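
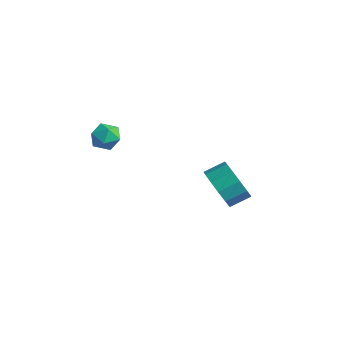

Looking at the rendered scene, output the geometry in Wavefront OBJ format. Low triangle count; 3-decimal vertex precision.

v -3.626 -1.16 3.706
v -3.052 -1.021 4.11
v -3.148 -2.159 3.37
v -2.574 -2.02 3.774
v -3.201 -2.168 4.083
v -3.497 -1.551 4.291
v -2.703 -1.629 3.189
v -2.999 -1.012 3.397
v -2.482 -1.311 3.79
v -2.79 -1.644 4.343
v -3.41 -1.536 3.137
v -3.718 -1.869 3.69
v -2.115 3.163 -0.671
v -1.59 3.451 -1.546
v -1.301 4.326 -1.084
v -1.825 4.037 -0.209
v -2.145 3.665 -1.604
v -1.856 4.54 -1.142
v -2.69 3.72 -1.365
v -2.401 4.594 -0.904
v -3.052 3.597 -0.907
v -2.763 4.472 -0.445
v -3.117 3.337 -0.373
v -2.828 4.211 0.089
v -2.863 3.021 0.066
v -2.574 3.896 0.528
v -2.372 2.751 0.271
v -2.083 3.625 0.733
v -1.799 2.611 0.177
v -1.51 3.485 0.639
v -1.326 2.646 -0.186
v -1.037 3.521 0.276
v -1.104 2.846 -0.703
v -0.815 3.72 -0.242
v -1.202 3.146 -1.21
v -0.913 4.02 -0.749
f 1 12 6
f 1 6 2
f 1 2 8
f 1 8 11
f 1 11 12
f 2 6 10
f 6 12 5
f 12 11 3
f 11 8 7
f 8 2 9
f 4 10 5
f 4 5 3
f 4 3 7
f 4 7 9
f 4 9 10
f 5 10 6
f 3 5 12
f 7 3 11
f 9 7 8
f 10 9 2
f 14 13 17
f 14 17 15
f 15 17 18
f 15 18 16
f 17 13 19
f 17 19 18
f 18 19 20
f 18 20 16
f 19 13 21
f 19 21 20
f 20 21 22
f 20 22 16
f 21 13 23
f 21 23 22
f 22 23 24
f 22 24 16
f 23 13 25
f 23 25 24
f 24 25 26
f 24 26 16
f 25 13 27
f 25 27 26
f 26 27 28
f 26 28 16
f 27 13 29
f 27 29 28
f 28 29 30
f 28 30 16
f 29 13 31
f 29 31 30
f 30 31 32
f 30 32 16
f 31 13 33
f 31 33 32
f 32 33 34
f 32 34 16
f 33 13 35
f 33 35 34
f 34 35 36
f 34 36 16
f 35 13 14
f 35 14 36
f 36 14 15
f 36 15 16



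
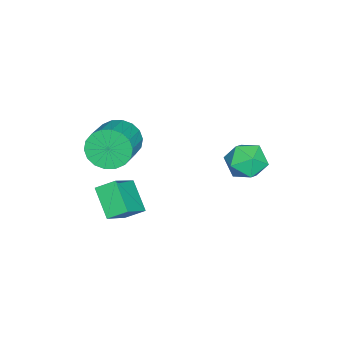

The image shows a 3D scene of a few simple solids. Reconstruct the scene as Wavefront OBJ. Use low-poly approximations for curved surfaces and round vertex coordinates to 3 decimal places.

v 0.77 -1.773 0.874
v 1.134 -1.314 -0.045
v 2.974 -1.107 0.787
v 2.61 -1.567 1.706
v 0.975 -0.933 0.211
v 2.815 -0.726 1.043
v 0.776 -0.719 0.598
v 2.616 -0.512 1.43
v 0.576 -0.714 1.039
v 2.416 -0.507 1.871
v 0.414 -0.918 1.448
v 2.254 -0.711 2.28
v 0.323 -1.292 1.744
v 2.163 -1.085 2.576
v 0.32 -1.761 1.867
v 2.16 -1.554 2.699
v 0.406 -2.233 1.793
v 2.246 -2.026 2.625
v 0.565 -2.614 1.537
v 2.405 -2.407 2.369
v 0.764 -2.828 1.15
v 2.604 -2.621 1.982
v 0.964 -2.833 0.709
v 2.804 -2.626 1.541
v 1.126 -2.629 0.3
v 2.966 -2.422 1.132
v 1.217 -2.255 0.004
v 3.057 -2.048 0.836
v 1.22 -1.786 -0.119
v 3.06 -1.579 0.713
v 2.528 -2.287 -1.261
v 2.279 -1.394 -0.708
v 1.05 -2.002 -2.387
v 0.801 -1.109 -1.834
v 3.519 -1.351 -2.326
v 3.27 -0.458 -1.773
v 2.041 -1.066 -3.452
v 1.792 -0.173 -2.899
v -1.22 4.619 -0.735
v -0.63 4.045 0
v -1.75 3.095 -1.5
v -1.16 2.521 -0.765
v -2.061 3.071 -0.441
v -1.733 4.013 0.032
v -0.647 3.127 -1.532
v -0.319 4.069 -1.059
v -0.276 3.123 -0.492
v -1.15 3.088 0.182
v -1.23 4.052 -1.682
v -2.104 4.017 -1.008
f 2 1 5
f 2 5 3
f 3 5 6
f 3 6 4
f 5 1 7
f 5 7 6
f 6 7 8
f 6 8 4
f 7 1 9
f 7 9 8
f 8 9 10
f 8 10 4
f 9 1 11
f 9 11 10
f 10 11 12
f 10 12 4
f 11 1 13
f 11 13 12
f 12 13 14
f 12 14 4
f 13 1 15
f 13 15 14
f 14 15 16
f 14 16 4
f 15 1 17
f 15 17 16
f 16 17 18
f 16 18 4
f 17 1 19
f 17 19 18
f 18 19 20
f 18 20 4
f 19 1 21
f 19 21 20
f 20 21 22
f 20 22 4
f 21 1 23
f 21 23 22
f 22 23 24
f 22 24 4
f 23 1 25
f 23 25 24
f 24 25 26
f 24 26 4
f 25 1 27
f 25 27 26
f 26 27 28
f 26 28 4
f 27 1 29
f 27 29 28
f 28 29 30
f 28 30 4
f 29 1 2
f 29 2 30
f 30 2 3
f 30 3 4
f 32 34 31
f 35 32 31
f 31 34 33
f 33 35 31
f 32 38 34
f 36 32 35
f 36 38 32
f 34 38 33
f 37 35 33
f 33 38 37
f 37 36 35
f 38 36 37
f 39 50 44
f 39 44 40
f 39 40 46
f 39 46 49
f 39 49 50
f 40 44 48
f 44 50 43
f 50 49 41
f 49 46 45
f 46 40 47
f 42 48 43
f 42 43 41
f 42 41 45
f 42 45 47
f 42 47 48
f 43 48 44
f 41 43 50
f 45 41 49
f 47 45 46
f 48 47 40



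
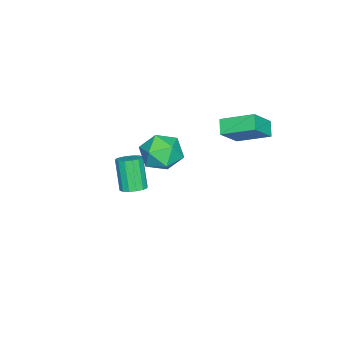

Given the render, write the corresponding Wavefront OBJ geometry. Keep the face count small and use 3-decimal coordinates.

v 2.522 2.307 1.434
v 3.523 1.922 1.417
v 1.917 0.718 1.783
v 2.918 0.333 1.766
v 2.609 0.988 2.558
v 2.982 1.969 2.342
v 2.458 0.671 0.858
v 2.831 1.652 0.642
v 3.483 0.911 1.061
v 3.576 1.107 2.111
v 1.864 1.533 1.089
v 1.957 1.729 2.139
v -1.478 3.098 0.969
v -1.646 4.68 1.673
v -0.85 3.391 0.46
v -1.018 4.973 1.163
v -0.422 2.727 2.057
v -0.59 4.309 2.76
v 0.206 3.02 1.547
v 0.038 4.602 2.251
v -0.067 -1.378 -3.877
v 0.393 -1.009 -3.582
v -0.213 -1.512 -2.008
v -0.673 -1.882 -2.303
v 0.124 -0.802 -3.619
v -0.482 -1.305 -2.045
v -0.196 -0.749 -3.726
v -0.803 -1.252 -2.152
v -0.482 -0.865 -3.873
v -1.088 -1.368 -2.299
v -0.656 -1.119 -4.021
v -1.263 -1.622 -2.447
v -0.673 -1.442 -4.131
v -1.279 -1.945 -2.557
v -0.527 -1.748 -4.172
v -1.133 -2.251 -2.598
v -0.258 -1.955 -4.135
v -0.864 -2.458 -2.561
v 0.063 -2.008 -4.028
v -0.544 -2.511 -2.454
v 0.348 -1.892 -3.881
v -0.258 -2.395 -2.307
v 0.523 -1.638 -3.733
v -0.084 -2.141 -2.159
v 0.539 -1.315 -3.623
v -0.067 -1.818 -2.049
f 1 12 6
f 1 6 2
f 1 2 8
f 1 8 11
f 1 11 12
f 2 6 10
f 6 12 5
f 12 11 3
f 11 8 7
f 8 2 9
f 4 10 5
f 4 5 3
f 4 3 7
f 4 7 9
f 4 9 10
f 5 10 6
f 3 5 12
f 7 3 11
f 9 7 8
f 10 9 2
f 14 16 13
f 17 14 13
f 13 16 15
f 15 17 13
f 14 20 16
f 18 14 17
f 18 20 14
f 16 20 15
f 19 17 15
f 15 20 19
f 19 18 17
f 20 18 19
f 22 21 25
f 22 25 23
f 23 25 26
f 23 26 24
f 25 21 27
f 25 27 26
f 26 27 28
f 26 28 24
f 27 21 29
f 27 29 28
f 28 29 30
f 28 30 24
f 29 21 31
f 29 31 30
f 30 31 32
f 30 32 24
f 31 21 33
f 31 33 32
f 32 33 34
f 32 34 24
f 33 21 35
f 33 35 34
f 34 35 36
f 34 36 24
f 35 21 37
f 35 37 36
f 36 37 38
f 36 38 24
f 37 21 39
f 37 39 38
f 38 39 40
f 38 40 24
f 39 21 41
f 39 41 40
f 40 41 42
f 40 42 24
f 41 21 43
f 41 43 42
f 42 43 44
f 42 44 24
f 43 21 45
f 43 45 44
f 44 45 46
f 44 46 24
f 45 21 22
f 45 22 46
f 46 22 23
f 46 23 24



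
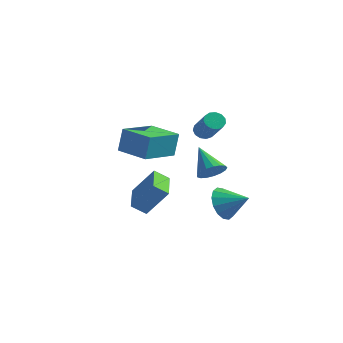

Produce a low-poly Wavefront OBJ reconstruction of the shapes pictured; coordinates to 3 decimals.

v -0.881 -1.567 -2.763
v -1.509 -2.052 -2.188
v -1.902 0.051 -2.516
v -2.531 -0.433 -1.941
v 0.191 -1.127 -1.219
v -0.438 -1.611 -0.644
v -0.831 0.492 -0.972
v -1.459 0.007 -0.397
v 0.209 2.973 -1.169
v 0.783 2.882 -0.535
v -1.069 3.687 0.089
v 0.853 3.261 -0.679
v 0.776 3.575 -0.934
v 0.569 3.75 -1.244
v 0.28 3.747 -1.536
v -0.026 3.567 -1.745
v -0.278 3.251 -1.821
v -0.419 2.871 -1.748
v -0.416 2.515 -1.543
v -0.27 2.263 -1.252
v -0.014 2.174 -0.942
v 0.293 2.268 -0.684
v 0.58 2.524 -0.537
v 1.542 1.927 -2.773
v 1.991 1.219 -3.485
v 2.958 2.153 -2.107
v 2.029 1.728 -3.739
v 1.936 2.289 -3.734
v 1.738 2.754 -3.471
v 1.488 2.997 -3.021
v 1.252 2.953 -2.504
v 1.094 2.634 -2.06
v 1.056 2.126 -1.806
v 1.149 1.564 -1.812
v 1.347 1.099 -2.075
v 1.597 0.856 -2.524
v 1.833 0.9 -3.041
v -0.578 -4.465 2.84
v -0.47 -4.207 4.222
v -0.277 -2.377 2.426
v -0.168 -2.119 3.808
v 1.208 -4.741 2.752
v 1.317 -4.483 4.134
v 1.51 -2.653 2.338
v 1.618 -2.395 3.72
v 1.342 0.346 2.987
v 1.784 0.667 2.791
v 2.96 -0.205 4.018
v 2.518 -0.526 4.213
v 1.651 0.834 3.038
v 2.827 -0.038 4.265
v 1.419 0.847 3.269
v 2.595 -0.025 4.495
v 1.164 0.7 3.41
v 2.34 -0.171 4.636
v 0.964 0.441 3.416
v 2.14 -0.431 4.643
v 0.885 0.152 3.287
v 2.061 -0.72 4.514
v 0.951 -0.076 3.062
v 2.127 -0.948 4.289
v 1.141 -0.17 2.813
v 2.317 -1.041 4.04
v 1.395 -0.1 2.619
v 2.571 -0.972 3.846
v 1.632 0.111 2.542
v 2.808 -0.76 3.769
v 1.777 0.397 2.606
v 2.953 -0.475 3.833
f 2 4 1
f 5 2 1
f 1 4 3
f 3 5 1
f 2 8 4
f 6 2 5
f 6 8 2
f 4 8 3
f 7 5 3
f 3 8 7
f 7 6 5
f 8 6 7
f 10 9 12
f 10 12 11
f 12 9 13
f 12 13 11
f 13 9 14
f 13 14 11
f 14 9 15
f 14 15 11
f 15 9 16
f 15 16 11
f 16 9 17
f 16 17 11
f 17 9 18
f 17 18 11
f 18 9 19
f 18 19 11
f 19 9 20
f 19 20 11
f 20 9 21
f 20 21 11
f 21 9 22
f 21 22 11
f 22 9 23
f 22 23 11
f 23 9 10
f 23 10 11
f 25 24 27
f 25 27 26
f 27 24 28
f 27 28 26
f 28 24 29
f 28 29 26
f 29 24 30
f 29 30 26
f 30 24 31
f 30 31 26
f 31 24 32
f 31 32 26
f 32 24 33
f 32 33 26
f 33 24 34
f 33 34 26
f 34 24 35
f 34 35 26
f 35 24 36
f 35 36 26
f 36 24 37
f 36 37 26
f 37 24 25
f 37 25 26
f 39 41 38
f 42 39 38
f 38 41 40
f 40 42 38
f 39 45 41
f 43 39 42
f 43 45 39
f 41 45 40
f 44 42 40
f 40 45 44
f 44 43 42
f 45 43 44
f 47 46 50
f 47 50 48
f 48 50 51
f 48 51 49
f 50 46 52
f 50 52 51
f 51 52 53
f 51 53 49
f 52 46 54
f 52 54 53
f 53 54 55
f 53 55 49
f 54 46 56
f 54 56 55
f 55 56 57
f 55 57 49
f 56 46 58
f 56 58 57
f 57 58 59
f 57 59 49
f 58 46 60
f 58 60 59
f 59 60 61
f 59 61 49
f 60 46 62
f 60 62 61
f 61 62 63
f 61 63 49
f 62 46 64
f 62 64 63
f 63 64 65
f 63 65 49
f 64 46 66
f 64 66 65
f 65 66 67
f 65 67 49
f 66 46 68
f 66 68 67
f 67 68 69
f 67 69 49
f 68 46 47
f 68 47 69
f 69 47 48
f 69 48 49



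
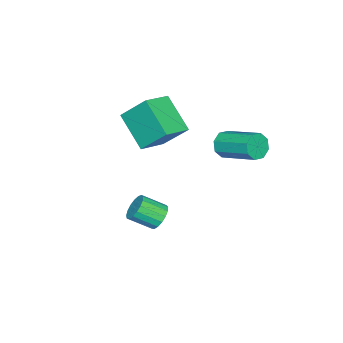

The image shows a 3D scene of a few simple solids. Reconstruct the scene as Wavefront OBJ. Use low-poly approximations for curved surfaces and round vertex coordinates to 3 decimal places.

v -0.553 -2.051 -2.426
v -1.287 -3.548 -1.038
v -0.63 -0.754 -1.068
v -1.364 -2.251 0.32
v 0.904 -2.389 -2.02
v 0.17 -3.886 -0.632
v 0.827 -1.092 -0.662
v 0.093 -2.589 0.726
v 3.485 0.038 -4.143
v 3.793 0.515 -3.715
v 4.322 -0.442 -3.03
v 4.015 -0.918 -3.457
v 3.493 0.454 -3.567
v 4.022 -0.502 -2.882
v 3.191 0.299 -3.551
v 3.72 -0.657 -2.866
v 2.957 0.083 -3.671
v 3.486 -0.873 -2.986
v 2.843 -0.142 -3.898
v 3.373 -1.098 -3.213
v 2.877 -0.327 -4.182
v 3.407 -1.283 -3.497
v 3.051 -0.427 -4.456
v 3.58 -1.384 -3.771
v 3.323 -0.422 -4.659
v 3.853 -1.378 -3.974
v 3.633 -0.31 -4.743
v 4.163 -1.267 -4.058
v 3.909 -0.119 -4.69
v 4.439 -1.076 -4.005
v 4.088 0.108 -4.511
v 4.617 -0.849 -3.826
v 4.129 0.319 -4.248
v 4.658 -0.637 -3.563
v 4.022 0.466 -3.961
v 4.552 -0.491 -3.276
v 0.111 1.479 -0.866
v 0.592 1.584 -1.419
v 0.99 3.406 -0.726
v 0.509 3.301 -0.174
v 0.067 1.75 -1.554
v 0.465 3.572 -0.861
v -0.432 1.757 -1.286
v -0.034 3.579 -0.593
v -0.613 1.601 -0.772
v -0.215 3.424 -0.08
v -0.37 1.374 -0.314
v 0.028 3.196 0.379
v 0.155 1.208 -0.179
v 0.553 3.03 0.514
v 0.654 1.201 -0.447
v 1.052 3.023 0.246
v 0.835 1.356 -0.96
v 1.233 3.179 -0.268
f 2 4 1
f 5 2 1
f 1 4 3
f 3 5 1
f 2 8 4
f 6 2 5
f 6 8 2
f 4 8 3
f 7 5 3
f 3 8 7
f 7 6 5
f 8 6 7
f 10 9 13
f 10 13 11
f 11 13 14
f 11 14 12
f 13 9 15
f 13 15 14
f 14 15 16
f 14 16 12
f 15 9 17
f 15 17 16
f 16 17 18
f 16 18 12
f 17 9 19
f 17 19 18
f 18 19 20
f 18 20 12
f 19 9 21
f 19 21 20
f 20 21 22
f 20 22 12
f 21 9 23
f 21 23 22
f 22 23 24
f 22 24 12
f 23 9 25
f 23 25 24
f 24 25 26
f 24 26 12
f 25 9 27
f 25 27 26
f 26 27 28
f 26 28 12
f 27 9 29
f 27 29 28
f 28 29 30
f 28 30 12
f 29 9 31
f 29 31 30
f 30 31 32
f 30 32 12
f 31 9 33
f 31 33 32
f 32 33 34
f 32 34 12
f 33 9 35
f 33 35 34
f 34 35 36
f 34 36 12
f 35 9 10
f 35 10 36
f 36 10 11
f 36 11 12
f 38 37 41
f 38 41 39
f 39 41 42
f 39 42 40
f 41 37 43
f 41 43 42
f 42 43 44
f 42 44 40
f 43 37 45
f 43 45 44
f 44 45 46
f 44 46 40
f 45 37 47
f 45 47 46
f 46 47 48
f 46 48 40
f 47 37 49
f 47 49 48
f 48 49 50
f 48 50 40
f 49 37 51
f 49 51 50
f 50 51 52
f 50 52 40
f 51 37 53
f 51 53 52
f 52 53 54
f 52 54 40
f 53 37 38
f 53 38 54
f 54 38 39
f 54 39 40



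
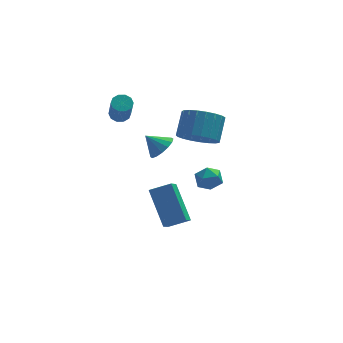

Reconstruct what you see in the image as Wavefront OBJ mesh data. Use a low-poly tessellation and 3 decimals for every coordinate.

v 0.563 -2.036 3.049
v 1.105 -1.945 3.56
v -0.163 -1.764 3.771
v 1.067 -1.598 3.39
v 0.894 -1.368 3.13
v 0.632 -1.317 2.847
v 0.352 -1.459 2.619
v 0.129 -1.756 2.506
v 0.022 -2.127 2.538
v 0.06 -2.475 2.708
v 0.233 -2.704 2.968
v 0.494 -2.755 3.251
v 0.774 -2.613 3.479
v 0.998 -2.317 3.592
v 3.42 3.139 -2.515
v 4.074 2.721 -2.374
v 2.886 2.119 -3.066
v 3.54 1.701 -2.925
v 3.078 1.924 -2.326
v 3.408 2.555 -1.986
v 3.552 2.285 -3.454
v 3.882 2.916 -3.114
v 4.155 2.193 -2.954
v 3.862 1.97 -2.257
v 3.098 2.87 -3.183
v 2.805 2.647 -2.486
v -0.77 3.507 1.767
v -0.348 3.218 1.564
v -0.328 2.263 2.971
v -0.75 2.553 3.173
v -0.222 3.48 1.74
v -0.201 2.525 3.147
v -0.304 3.752 1.926
v -0.284 2.797 3.333
v -0.565 3.931 2.051
v -0.544 2.976 3.458
v -0.904 3.948 2.068
v -0.884 2.993 3.474
v -1.192 3.797 1.969
v -1.172 2.842 3.376
v -1.319 3.535 1.793
v -1.298 2.58 3.2
v -1.236 3.263 1.607
v -1.216 2.308 3.014
v -0.976 3.084 1.482
v -0.955 2.129 2.889
v -0.636 3.067 1.466
v -0.616 2.112 2.872
v 2.856 1.968 0.634
v 3.852 1.525 0.642
v 4.28 2.51 1.675
v 3.284 2.952 1.666
v 3.893 1.843 0.322
v 4.321 2.828 1.355
v 3.754 2.183 0.056
v 4.183 3.168 1.088
v 3.461 2.485 -0.111
v 3.889 3.47 0.922
v 3.062 2.698 -0.149
v 3.491 3.683 0.884
v 2.628 2.785 -0.051
v 3.057 3.769 0.982
v 2.234 2.73 0.165
v 2.662 3.715 1.197
v 1.946 2.543 0.462
v 2.375 3.528 1.494
v 1.816 2.257 0.788
v 2.245 3.242 1.821
v 1.866 1.921 1.088
v 2.295 2.906 2.121
v 2.087 1.593 1.31
v 2.516 2.578 2.342
v 2.441 1.33 1.414
v 2.869 2.315 2.447
v 2.866 1.177 1.384
v 3.295 2.162 2.416
v 3.29 1.16 1.223
v 3.719 2.145 2.256
v 3.639 1.284 0.961
v 4.067 2.268 1.994
v 0.7 -3.204 -1.656
v 0.369 -3.915 -1.052
v 0.224 -1.717 -0.163
v -0.107 -2.428 0.44
v 1.727 -3.312 -1.22
v 1.396 -4.023 -0.617
v 1.251 -1.825 0.272
v 0.92 -2.536 0.876
f 2 1 4
f 2 4 3
f 4 1 5
f 4 5 3
f 5 1 6
f 5 6 3
f 6 1 7
f 6 7 3
f 7 1 8
f 7 8 3
f 8 1 9
f 8 9 3
f 9 1 10
f 9 10 3
f 10 1 11
f 10 11 3
f 11 1 12
f 11 12 3
f 12 1 13
f 12 13 3
f 13 1 14
f 13 14 3
f 14 1 2
f 14 2 3
f 15 26 20
f 15 20 16
f 15 16 22
f 15 22 25
f 15 25 26
f 16 20 24
f 20 26 19
f 26 25 17
f 25 22 21
f 22 16 23
f 18 24 19
f 18 19 17
f 18 17 21
f 18 21 23
f 18 23 24
f 19 24 20
f 17 19 26
f 21 17 25
f 23 21 22
f 24 23 16
f 28 27 31
f 28 31 29
f 29 31 32
f 29 32 30
f 31 27 33
f 31 33 32
f 32 33 34
f 32 34 30
f 33 27 35
f 33 35 34
f 34 35 36
f 34 36 30
f 35 27 37
f 35 37 36
f 36 37 38
f 36 38 30
f 37 27 39
f 37 39 38
f 38 39 40
f 38 40 30
f 39 27 41
f 39 41 40
f 40 41 42
f 40 42 30
f 41 27 43
f 41 43 42
f 42 43 44
f 42 44 30
f 43 27 45
f 43 45 44
f 44 45 46
f 44 46 30
f 45 27 47
f 45 47 46
f 46 47 48
f 46 48 30
f 47 27 28
f 47 28 48
f 48 28 29
f 48 29 30
f 50 49 53
f 50 53 51
f 51 53 54
f 51 54 52
f 53 49 55
f 53 55 54
f 54 55 56
f 54 56 52
f 55 49 57
f 55 57 56
f 56 57 58
f 56 58 52
f 57 49 59
f 57 59 58
f 58 59 60
f 58 60 52
f 59 49 61
f 59 61 60
f 60 61 62
f 60 62 52
f 61 49 63
f 61 63 62
f 62 63 64
f 62 64 52
f 63 49 65
f 63 65 64
f 64 65 66
f 64 66 52
f 65 49 67
f 65 67 66
f 66 67 68
f 66 68 52
f 67 49 69
f 67 69 68
f 68 69 70
f 68 70 52
f 69 49 71
f 69 71 70
f 70 71 72
f 70 72 52
f 71 49 73
f 71 73 72
f 72 73 74
f 72 74 52
f 73 49 75
f 73 75 74
f 74 75 76
f 74 76 52
f 75 49 77
f 75 77 76
f 76 77 78
f 76 78 52
f 77 49 79
f 77 79 78
f 78 79 80
f 78 80 52
f 79 49 50
f 79 50 80
f 80 50 51
f 80 51 52
f 82 84 81
f 85 82 81
f 81 84 83
f 83 85 81
f 82 88 84
f 86 82 85
f 86 88 82
f 84 88 83
f 87 85 83
f 83 88 87
f 87 86 85
f 88 86 87



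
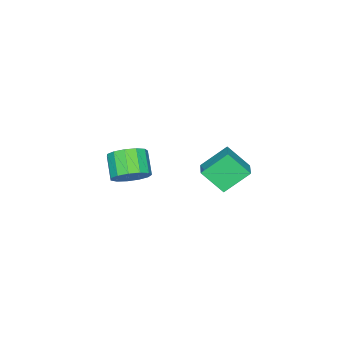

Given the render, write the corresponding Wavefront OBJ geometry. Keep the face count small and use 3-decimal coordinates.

v 1.749 4.446 1.578
v 2.054 3.306 2.746
v 2.53 4.982 1.898
v 2.835 3.842 3.066
v 2.805 3.578 0.454
v 3.11 2.438 1.622
v 3.586 4.114 0.774
v 3.891 2.974 1.942
v 3.284 -1.633 -1.517
v 4.103 -2.286 -1.299
v 3.195 -3.16 -0.505
v 2.376 -2.507 -0.723
v 4.092 -1.874 -0.859
v 3.184 -2.749 -0.065
v 3.825 -1.386 -0.627
v 2.917 -2.26 0.167
v 3.386 -0.976 -0.678
v 2.477 -1.851 0.116
v 2.914 -0.775 -0.996
v 2.006 -1.649 -0.201
v 2.56 -0.846 -1.479
v 1.652 -1.72 -0.684
v 2.436 -1.167 -1.974
v 1.528 -2.041 -1.179
v 2.581 -1.636 -2.324
v 1.673 -2.51 -1.53
v 2.949 -2.104 -2.418
v 2.041 -2.978 -1.624
v 3.424 -2.422 -2.226
v 2.516 -3.296 -1.432
v 3.854 -2.49 -1.809
v 2.946 -3.364 -1.015
f 2 4 1
f 5 2 1
f 1 4 3
f 3 5 1
f 2 8 4
f 6 2 5
f 6 8 2
f 4 8 3
f 7 5 3
f 3 8 7
f 7 6 5
f 8 6 7
f 10 9 13
f 10 13 11
f 11 13 14
f 11 14 12
f 13 9 15
f 13 15 14
f 14 15 16
f 14 16 12
f 15 9 17
f 15 17 16
f 16 17 18
f 16 18 12
f 17 9 19
f 17 19 18
f 18 19 20
f 18 20 12
f 19 9 21
f 19 21 20
f 20 21 22
f 20 22 12
f 21 9 23
f 21 23 22
f 22 23 24
f 22 24 12
f 23 9 25
f 23 25 24
f 24 25 26
f 24 26 12
f 25 9 27
f 25 27 26
f 26 27 28
f 26 28 12
f 27 9 29
f 27 29 28
f 28 29 30
f 28 30 12
f 29 9 31
f 29 31 30
f 30 31 32
f 30 32 12
f 31 9 10
f 31 10 32
f 32 10 11
f 32 11 12



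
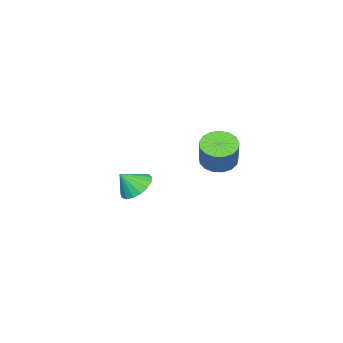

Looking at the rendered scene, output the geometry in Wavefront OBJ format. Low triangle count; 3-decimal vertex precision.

v -2.86 2.594 3.26
v -2.087 2.831 2.761
v -1.327 3.383 4.201
v -2.1 3.146 4.7
v -2.343 3.207 2.751
v -1.582 3.76 4.192
v -2.717 3.443 2.858
v -1.956 3.995 4.299
v -3.123 3.484 3.058
v -2.363 4.036 4.498
v -3.47 3.321 3.303
v -2.709 3.873 4.743
v -3.677 2.992 3.538
v -2.916 3.544 4.979
v -3.696 2.571 3.71
v -2.936 3.123 5.15
v -3.525 2.156 3.778
v -2.764 2.708 5.219
v -3.201 1.841 3.728
v -2.44 2.393 5.169
v -2.799 1.698 3.571
v -2.038 2.25 5.011
v -2.411 1.761 3.342
v -1.65 2.313 4.782
v -2.126 2.015 3.094
v -1.365 2.567 4.535
v -2.009 2.401 2.884
v -1.249 2.953 4.325
v -4.002 -3.246 -0.656
v -3.139 -3.201 -1.216
v -3.318 -3.774 0.356
v -3.15 -2.767 -0.982
v -3.357 -2.443 -0.673
v -3.711 -2.303 -0.36
v -4.132 -2.379 -0.115
v -4.523 -2.653 0.006
v -4.795 -3.064 -0.024
v -4.885 -3.516 -0.199
v -4.773 -3.906 -0.479
v -4.484 -4.145 -0.799
v -4.085 -4.178 -1.086
v -3.666 -3.998 -1.275
v -3.325 -3.645 -1.322
f 2 1 5
f 2 5 3
f 3 5 6
f 3 6 4
f 5 1 7
f 5 7 6
f 6 7 8
f 6 8 4
f 7 1 9
f 7 9 8
f 8 9 10
f 8 10 4
f 9 1 11
f 9 11 10
f 10 11 12
f 10 12 4
f 11 1 13
f 11 13 12
f 12 13 14
f 12 14 4
f 13 1 15
f 13 15 14
f 14 15 16
f 14 16 4
f 15 1 17
f 15 17 16
f 16 17 18
f 16 18 4
f 17 1 19
f 17 19 18
f 18 19 20
f 18 20 4
f 19 1 21
f 19 21 20
f 20 21 22
f 20 22 4
f 21 1 23
f 21 23 22
f 22 23 24
f 22 24 4
f 23 1 25
f 23 25 24
f 24 25 26
f 24 26 4
f 25 1 27
f 25 27 26
f 26 27 28
f 26 28 4
f 27 1 2
f 27 2 28
f 28 2 3
f 28 3 4
f 30 29 32
f 30 32 31
f 32 29 33
f 32 33 31
f 33 29 34
f 33 34 31
f 34 29 35
f 34 35 31
f 35 29 36
f 35 36 31
f 36 29 37
f 36 37 31
f 37 29 38
f 37 38 31
f 38 29 39
f 38 39 31
f 39 29 40
f 39 40 31
f 40 29 41
f 40 41 31
f 41 29 42
f 41 42 31
f 42 29 43
f 42 43 31
f 43 29 30
f 43 30 31



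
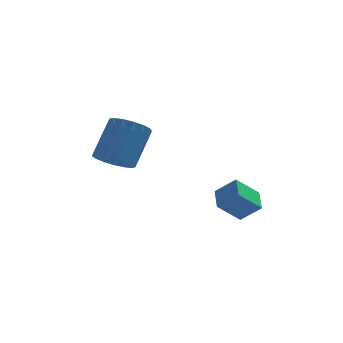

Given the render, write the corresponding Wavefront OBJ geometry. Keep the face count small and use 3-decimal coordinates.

v 0.808 2.714 -0.559
v -0.084 2.405 0.29
v 0.81 3.672 -0.209
v -0.082 3.363 0.64
v 1.562 2.457 0.14
v 0.67 2.148 0.989
v 1.564 3.415 0.49
v 0.672 3.106 1.339
v -3.809 2.95 2.49
v -3.026 2.815 2.217
v -2.369 3.794 3.617
v -3.151 3.93 3.89
v -3.135 3.154 2.031
v -2.478 4.134 3.431
v -3.399 3.447 1.951
v -2.742 4.426 3.35
v -3.757 3.626 1.993
v -3.099 4.605 3.393
v -4.126 3.65 2.15
v -3.469 4.629 3.55
v -4.423 3.514 2.385
v -3.766 4.493 3.784
v -4.579 3.248 2.643
v -3.922 4.228 4.043
v -4.558 2.915 2.867
v -3.901 3.894 4.267
v -4.366 2.59 3.005
v -3.709 3.569 4.404
v -4.046 2.347 3.024
v -3.389 3.326 4.424
v -3.672 2.243 2.921
v -3.015 3.222 4.321
v -3.329 2.3 2.72
v -2.672 3.279 4.119
v -3.096 2.507 2.466
v -2.438 3.486 3.865
f 2 4 1
f 5 2 1
f 1 4 3
f 3 5 1
f 2 8 4
f 6 2 5
f 6 8 2
f 4 8 3
f 7 5 3
f 3 8 7
f 7 6 5
f 8 6 7
f 10 9 13
f 10 13 11
f 11 13 14
f 11 14 12
f 13 9 15
f 13 15 14
f 14 15 16
f 14 16 12
f 15 9 17
f 15 17 16
f 16 17 18
f 16 18 12
f 17 9 19
f 17 19 18
f 18 19 20
f 18 20 12
f 19 9 21
f 19 21 20
f 20 21 22
f 20 22 12
f 21 9 23
f 21 23 22
f 22 23 24
f 22 24 12
f 23 9 25
f 23 25 24
f 24 25 26
f 24 26 12
f 25 9 27
f 25 27 26
f 26 27 28
f 26 28 12
f 27 9 29
f 27 29 28
f 28 29 30
f 28 30 12
f 29 9 31
f 29 31 30
f 30 31 32
f 30 32 12
f 31 9 33
f 31 33 32
f 32 33 34
f 32 34 12
f 33 9 35
f 33 35 34
f 34 35 36
f 34 36 12
f 35 9 10
f 35 10 36
f 36 10 11
f 36 11 12



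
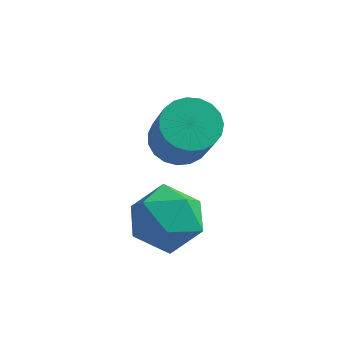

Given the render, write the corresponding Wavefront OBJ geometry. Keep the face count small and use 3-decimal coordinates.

v -3.201 2.592 -4.073
v -2.388 1.996 -4.496
v -3.452 1.364 -2.824
v -2.639 0.768 -3.247
v -2.42 1.716 -2.749
v -2.265 2.476 -3.52
v -3.575 0.884 -3.8
v -3.42 1.644 -4.571
v -2.619 0.941 -4.327
v -1.905 1.455 -3.677
v -3.935 1.905 -3.643
v -3.221 2.419 -2.993
v -3.356 4.331 -2.881
v -2.674 4.058 -3.289
v -2.083 3.136 -1.688
v -2.764 3.409 -1.279
v -2.563 4.361 -3.156
v -1.971 3.439 -1.555
v -2.588 4.659 -2.975
v -1.997 3.737 -1.374
v -2.746 4.9 -2.778
v -2.155 3.978 -1.177
v -3.01 5.043 -2.599
v -2.419 4.121 -0.997
v -3.333 5.062 -2.468
v -2.742 4.14 -0.867
v -3.66 4.955 -2.409
v -3.069 4.034 -0.807
v -3.935 4.741 -2.431
v -3.344 3.819 -0.83
v -4.109 4.455 -2.531
v -3.518 3.533 -0.93
v -4.153 4.148 -2.692
v -3.562 3.226 -1.09
v -4.059 3.873 -2.885
v -3.468 2.951 -1.283
v -3.844 3.676 -3.077
v -3.253 2.754 -1.476
v -3.544 3.593 -3.236
v -2.953 2.671 -1.634
v -3.211 3.638 -3.333
v -2.62 2.716 -1.732
v -2.904 3.802 -3.352
v -2.313 2.88 -1.75
f 1 12 6
f 1 6 2
f 1 2 8
f 1 8 11
f 1 11 12
f 2 6 10
f 6 12 5
f 12 11 3
f 11 8 7
f 8 2 9
f 4 10 5
f 4 5 3
f 4 3 7
f 4 7 9
f 4 9 10
f 5 10 6
f 3 5 12
f 7 3 11
f 9 7 8
f 10 9 2
f 14 13 17
f 14 17 15
f 15 17 18
f 15 18 16
f 17 13 19
f 17 19 18
f 18 19 20
f 18 20 16
f 19 13 21
f 19 21 20
f 20 21 22
f 20 22 16
f 21 13 23
f 21 23 22
f 22 23 24
f 22 24 16
f 23 13 25
f 23 25 24
f 24 25 26
f 24 26 16
f 25 13 27
f 25 27 26
f 26 27 28
f 26 28 16
f 27 13 29
f 27 29 28
f 28 29 30
f 28 30 16
f 29 13 31
f 29 31 30
f 30 31 32
f 30 32 16
f 31 13 33
f 31 33 32
f 32 33 34
f 32 34 16
f 33 13 35
f 33 35 34
f 34 35 36
f 34 36 16
f 35 13 37
f 35 37 36
f 36 37 38
f 36 38 16
f 37 13 39
f 37 39 38
f 38 39 40
f 38 40 16
f 39 13 41
f 39 41 40
f 40 41 42
f 40 42 16
f 41 13 43
f 41 43 42
f 42 43 44
f 42 44 16
f 43 13 14
f 43 14 44
f 44 14 15
f 44 15 16



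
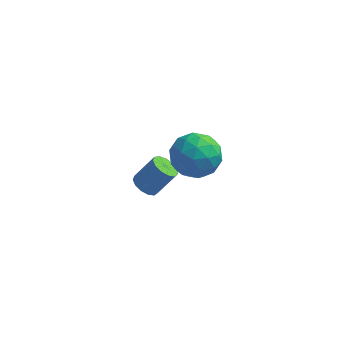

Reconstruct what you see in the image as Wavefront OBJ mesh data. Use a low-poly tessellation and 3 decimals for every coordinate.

v -0.892 0.323 -4.54
v -0.464 0.581 -4.924
v 0.299 0.955 -3.824
v -0.128 0.697 -3.44
v -0.699 0.837 -4.849
v 0.065 1.211 -3.749
v -0.994 0.93 -4.675
v -0.231 1.304 -3.575
v -1.257 0.83 -4.459
v -0.494 1.204 -3.359
v -1.404 0.569 -4.268
v -0.641 0.943 -3.168
v -1.388 0.23 -4.164
v -0.625 0.604 -3.064
v -1.215 -0.08 -4.179
v -0.452 0.294 -3.079
v -0.939 -0.261 -4.309
v -0.175 0.113 -3.209
v -0.648 -0.257 -4.512
v 0.116 0.117 -3.412
v -0.434 -0.069 -4.724
v 0.329 0.305 -3.624
v -0.366 0.244 -4.878
v 0.397 0.618 -3.778
v 0.741 -1.922 0.252
v 1.163 -1.314 1.043
v 2.177 -2.926 0.257
v 2.599 -2.318 1.048
v 1.746 -2.953 1.25
v 0.859 -2.333 1.248
v 2.481 -1.907 0.052
v 1.594 -1.287 0.05
v 2.239 -1.305 0.919
v 1.784 -1.951 1.66
v 1.556 -2.289 -0.36
v 1.101 -2.935 0.381
v 0.826 -1.53 0.647
v 2.514 -2.71 0.653
v 2.013 -3.083 0.772
v 2.261 -2.726 1.237
v 0.647 -2.129 0.768
v 0.895 -1.772 1.232
v 1.238 -2.735 1.354
v 2.445 -2.468 0.068
v 2.693 -2.111 0.532
v 1.079 -1.514 0.063
v 1.327 -1.157 0.528
v 2.102 -1.505 -0.054
v 1.706 -1.167 1.039
v 2.551 -1.757 1.042
v 2.481 -1.515 0.457
v 1.959 -1.151 0.455
v 1.439 -1.547 1.474
v 2.284 -2.137 1.477
v 1.782 -2.511 1.596
v 1.26 -2.146 1.595
v 2.072 -1.542 1.402
v 1.056 -2.103 -0.177
v 1.901 -2.693 -0.174
v 2.08 -2.094 -0.295
v 1.558 -1.729 -0.296
v 0.789 -2.483 0.258
v 1.634 -3.073 0.261
v 1.381 -3.089 0.845
v 0.859 -2.725 0.843
v 1.268 -2.698 -0.102
f 2 1 5
f 2 5 3
f 3 5 6
f 3 6 4
f 5 1 7
f 5 7 6
f 6 7 8
f 6 8 4
f 7 1 9
f 7 9 8
f 8 9 10
f 8 10 4
f 9 1 11
f 9 11 10
f 10 11 12
f 10 12 4
f 11 1 13
f 11 13 12
f 12 13 14
f 12 14 4
f 13 1 15
f 13 15 14
f 14 15 16
f 14 16 4
f 15 1 17
f 15 17 16
f 16 17 18
f 16 18 4
f 17 1 19
f 17 19 18
f 18 19 20
f 18 20 4
f 19 1 21
f 19 21 20
f 20 21 22
f 20 22 4
f 21 1 23
f 21 23 22
f 22 23 24
f 22 24 4
f 23 1 2
f 23 2 24
f 24 2 3
f 24 3 4
f 25 62 41
f 62 36 65
f 41 65 30
f 62 65 41
f 25 41 37
f 41 30 42
f 37 42 26
f 41 42 37
f 25 37 46
f 37 26 47
f 46 47 32
f 37 47 46
f 25 46 58
f 46 32 61
f 58 61 35
f 46 61 58
f 25 58 62
f 58 35 66
f 62 66 36
f 58 66 62
f 26 42 53
f 42 30 56
f 53 56 34
f 42 56 53
f 30 65 43
f 65 36 64
f 43 64 29
f 65 64 43
f 36 66 63
f 66 35 59
f 63 59 27
f 66 59 63
f 35 61 60
f 61 32 48
f 60 48 31
f 61 48 60
f 32 47 52
f 47 26 49
f 52 49 33
f 47 49 52
f 28 54 40
f 54 34 55
f 40 55 29
f 54 55 40
f 28 40 38
f 40 29 39
f 38 39 27
f 40 39 38
f 28 38 45
f 38 27 44
f 45 44 31
f 38 44 45
f 28 45 50
f 45 31 51
f 50 51 33
f 45 51 50
f 28 50 54
f 50 33 57
f 54 57 34
f 50 57 54
f 29 55 43
f 55 34 56
f 43 56 30
f 55 56 43
f 27 39 63
f 39 29 64
f 63 64 36
f 39 64 63
f 31 44 60
f 44 27 59
f 60 59 35
f 44 59 60
f 33 51 52
f 51 31 48
f 52 48 32
f 51 48 52
f 34 57 53
f 57 33 49
f 53 49 26
f 57 49 53



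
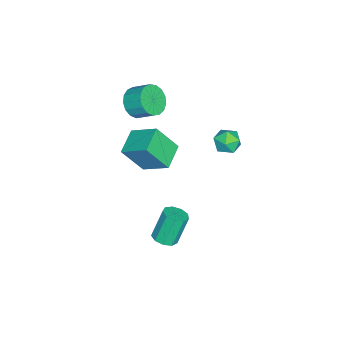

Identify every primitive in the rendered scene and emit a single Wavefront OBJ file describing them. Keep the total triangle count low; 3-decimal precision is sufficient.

v -3.873 -2.966 3.394
v -3.445 -2.461 2.578
v -3.26 -1.369 3.351
v -3.687 -1.874 4.166
v -3.934 -2.353 2.543
v -3.749 -1.262 3.316
v -4.41 -2.385 2.703
v -4.225 -1.294 3.476
v -4.762 -2.551 3.021
v -4.577 -1.459 3.794
v -4.911 -2.811 3.424
v -4.726 -1.72 4.197
v -4.821 -3.107 3.82
v -4.636 -2.016 4.593
v -4.515 -3.37 4.119
v -4.33 -2.279 4.892
v -4.061 -3.541 4.251
v -3.876 -2.45 5.024
v -3.564 -3.58 4.187
v -3.379 -2.489 4.96
v -3.138 -3.478 3.941
v -2.953 -2.387 4.714
v -2.88 -3.259 3.57
v -2.695 -2.168 4.343
v -2.849 -2.972 3.158
v -2.664 -1.881 3.931
v -3.053 -2.684 2.8
v -2.868 -1.593 3.573
v -1.727 3.766 4.072
v -1.26 3.571 3.336
v -2.4 2.489 3.984
v -1.933 2.294 3.248
v -1.521 2.335 4.04
v -1.105 3.124 4.094
v -2.555 2.936 3.226
v -2.139 3.725 3.28
v -1.772 3.058 2.812
v -1.133 2.686 3.315
v -2.527 3.374 4.005
v -1.888 3.002 4.508
v -1.017 -2.26 3.748
v -0.707 -0.681 4.741
v -1.419 -1.128 2.075
v -1.109 0.45 3.067
v 0.569 -2.31 3.333
v 0.879 -0.732 4.325
v 0.167 -1.179 1.659
v 0.477 0.4 2.652
v 0.608 0.18 -4.093
v 1.344 0.356 -3.864
v 0.667 0.816 -2.039
v -0.068 0.64 -2.267
v 1.102 0.796 -4.065
v 0.426 1.256 -2.24
v 0.629 0.948 -4.278
v -0.047 1.407 -2.453
v 0.147 0.74 -4.405
v -0.53 1.2 -2.579
v -0.12 0.271 -4.385
v -0.796 0.73 -2.56
v -0.046 -0.241 -4.229
v -0.722 0.218 -2.404
v 0.334 -0.556 -4.009
v -0.342 -0.096 -2.184
v 0.842 -0.526 -3.828
v 0.166 -0.067 -2.003
v 1.241 -0.166 -3.771
v 0.565 0.294 -1.946
f 2 1 5
f 2 5 3
f 3 5 6
f 3 6 4
f 5 1 7
f 5 7 6
f 6 7 8
f 6 8 4
f 7 1 9
f 7 9 8
f 8 9 10
f 8 10 4
f 9 1 11
f 9 11 10
f 10 11 12
f 10 12 4
f 11 1 13
f 11 13 12
f 12 13 14
f 12 14 4
f 13 1 15
f 13 15 14
f 14 15 16
f 14 16 4
f 15 1 17
f 15 17 16
f 16 17 18
f 16 18 4
f 17 1 19
f 17 19 18
f 18 19 20
f 18 20 4
f 19 1 21
f 19 21 20
f 20 21 22
f 20 22 4
f 21 1 23
f 21 23 22
f 22 23 24
f 22 24 4
f 23 1 25
f 23 25 24
f 24 25 26
f 24 26 4
f 25 1 27
f 25 27 26
f 26 27 28
f 26 28 4
f 27 1 2
f 27 2 28
f 28 2 3
f 28 3 4
f 29 40 34
f 29 34 30
f 29 30 36
f 29 36 39
f 29 39 40
f 30 34 38
f 34 40 33
f 40 39 31
f 39 36 35
f 36 30 37
f 32 38 33
f 32 33 31
f 32 31 35
f 32 35 37
f 32 37 38
f 33 38 34
f 31 33 40
f 35 31 39
f 37 35 36
f 38 37 30
f 42 44 41
f 45 42 41
f 41 44 43
f 43 45 41
f 42 48 44
f 46 42 45
f 46 48 42
f 44 48 43
f 47 45 43
f 43 48 47
f 47 46 45
f 48 46 47
f 50 49 53
f 50 53 51
f 51 53 54
f 51 54 52
f 53 49 55
f 53 55 54
f 54 55 56
f 54 56 52
f 55 49 57
f 55 57 56
f 56 57 58
f 56 58 52
f 57 49 59
f 57 59 58
f 58 59 60
f 58 60 52
f 59 49 61
f 59 61 60
f 60 61 62
f 60 62 52
f 61 49 63
f 61 63 62
f 62 63 64
f 62 64 52
f 63 49 65
f 63 65 64
f 64 65 66
f 64 66 52
f 65 49 67
f 65 67 66
f 66 67 68
f 66 68 52
f 67 49 50
f 67 50 68
f 68 50 51
f 68 51 52



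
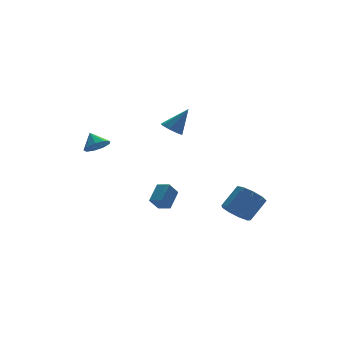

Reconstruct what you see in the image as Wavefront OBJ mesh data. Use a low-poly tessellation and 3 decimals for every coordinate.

v -3.184 1.454 0.848
v -2.521 1.197 1.214
v -3.316 2.206 1.612
v -2.395 1.588 0.852
v -2.639 1.916 0.488
v -3.137 2.028 0.292
v -3.658 1.872 0.356
v -3.957 1.52 0.65
v -3.894 1.138 1.037
v -3.5 0.903 1.335
v -2.957 0.927 1.405
v 0.209 0.914 -4.363
v -0.405 0.76 -3.576
v 1.025 1.683 -3.575
v 0.41 1.529 -2.788
v 0.65 0.231 -4.152
v 0.035 0.077 -3.365
v 1.465 1 -3.364
v 0.851 0.846 -2.577
v 3.398 -2.418 -3.914
v 3.983 -3.082 -4.286
v 5.127 -2.707 -3.157
v 4.542 -2.042 -2.786
v 4.084 -2.504 -4.58
v 5.228 -2.129 -3.452
v 3.864 -1.886 -4.564
v 5.008 -1.51 -3.435
v 3.426 -1.516 -4.243
v 4.57 -1.14 -3.114
v 2.975 -1.569 -3.769
v 4.119 -1.193 -2.64
v 2.722 -2.018 -3.363
v 3.865 -1.642 -2.234
v 2.785 -2.655 -3.215
v 3.929 -2.279 -2.086
v 3.135 -3.181 -3.394
v 4.279 -2.805 -2.265
v 3.609 -3.35 -3.817
v 4.752 -2.974 -2.688
v 0.687 0.161 1.979
v 1.115 -0.307 1.66
v 1.693 0.139 3.361
v 1.26 0.208 1.562
v 1.07 0.695 1.709
v 0.655 0.87 2.014
v 0.259 0.629 2.298
v 0.114 0.115 2.395
v 0.304 -0.372 2.248
v 0.719 -0.547 1.944
f 2 1 4
f 2 4 3
f 4 1 5
f 4 5 3
f 5 1 6
f 5 6 3
f 6 1 7
f 6 7 3
f 7 1 8
f 7 8 3
f 8 1 9
f 8 9 3
f 9 1 10
f 9 10 3
f 10 1 11
f 10 11 3
f 11 1 2
f 11 2 3
f 13 15 12
f 16 13 12
f 12 15 14
f 14 16 12
f 13 19 15
f 17 13 16
f 17 19 13
f 15 19 14
f 18 16 14
f 14 19 18
f 18 17 16
f 19 17 18
f 21 20 24
f 21 24 22
f 22 24 25
f 22 25 23
f 24 20 26
f 24 26 25
f 25 26 27
f 25 27 23
f 26 20 28
f 26 28 27
f 27 28 29
f 27 29 23
f 28 20 30
f 28 30 29
f 29 30 31
f 29 31 23
f 30 20 32
f 30 32 31
f 31 32 33
f 31 33 23
f 32 20 34
f 32 34 33
f 33 34 35
f 33 35 23
f 34 20 36
f 34 36 35
f 35 36 37
f 35 37 23
f 36 20 38
f 36 38 37
f 37 38 39
f 37 39 23
f 38 20 21
f 38 21 39
f 39 21 22
f 39 22 23
f 41 40 43
f 41 43 42
f 43 40 44
f 43 44 42
f 44 40 45
f 44 45 42
f 45 40 46
f 45 46 42
f 46 40 47
f 46 47 42
f 47 40 48
f 47 48 42
f 48 40 49
f 48 49 42
f 49 40 41
f 49 41 42



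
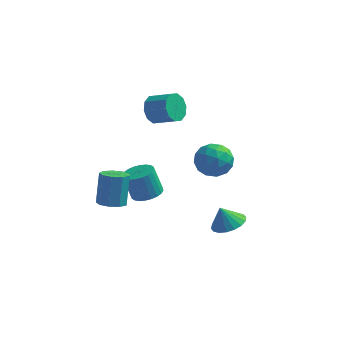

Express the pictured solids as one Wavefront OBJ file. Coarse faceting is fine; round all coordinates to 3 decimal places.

v -1.131 2.779 3.505
v -0.729 3.168 2.749
v 0.553 2.95 3.32
v 0.151 2.561 4.075
v -0.83 3.589 3.136
v 0.452 3.372 3.707
v -1.045 3.701 3.664
v 0.237 3.484 4.235
v -1.294 3.461 4.131
v -0.012 3.243 4.701
v -1.48 2.96 4.358
v -0.198 2.742 4.929
v -1.533 2.39 4.26
v -0.251 2.172 4.831
v -1.432 1.968 3.873
v -0.15 1.751 4.444
v -1.217 1.856 3.345
v 0.065 1.639 3.916
v -0.968 2.097 2.879
v 0.314 1.879 3.449
v -0.782 2.598 2.651
v 0.5 2.38 3.222
v 4.22 -1.29 -1.479
v 4.793 -0.558 -1.203
v 3.76 -1.35 -0.361
v 4.437 -0.355 -1.339
v 4.038 -0.338 -1.503
v 3.675 -0.509 -1.662
v 3.42 -0.835 -1.784
v 3.324 -1.251 -1.846
v 3.405 -1.675 -1.836
v 3.647 -2.023 -1.754
v 4.004 -2.225 -1.618
v 4.403 -2.243 -1.454
v 4.766 -2.071 -1.295
v 5.021 -1.745 -1.173
v 5.117 -1.329 -1.111
v 5.036 -0.905 -1.122
v -1.508 2.633 -3.213
v -0.775 2.151 -2.97
v -1.3 2.165 -1.363
v -2.032 2.647 -1.607
v -0.655 2.483 -2.933
v -1.179 2.498 -1.327
v -0.664 2.838 -2.94
v -1.189 2.852 -1.333
v -0.802 3.161 -2.988
v -1.327 3.176 -1.381
v -1.047 3.404 -3.07
v -1.572 3.419 -1.464
v -1.363 3.53 -3.174
v -1.887 3.545 -1.568
v -1.7 3.519 -3.284
v -2.225 3.534 -1.678
v -2.008 3.373 -3.384
v -2.533 3.388 -1.777
v -2.24 3.115 -3.457
v -2.765 3.129 -1.85
v -2.361 2.782 -3.493
v -2.885 2.797 -1.887
v -2.351 2.428 -3.487
v -2.876 2.442 -1.88
v -2.213 2.104 -3.439
v -2.738 2.119 -1.832
v -1.968 1.861 -3.356
v -2.493 1.876 -1.75
v -1.653 1.735 -3.252
v -2.177 1.75 -1.646
v -1.315 1.746 -3.142
v -1.84 1.761 -1.536
v -1.007 1.892 -3.043
v -1.532 1.907 -1.436
v 1.835 3.041 0.535
v 2.572 2.911 1.39
v 2.188 1.329 -0.03
v 2.925 1.199 0.825
v 1.812 1.275 1.04
v 1.594 2.333 1.39
v 3.166 1.907 -0.03
v 2.948 2.965 0.32
v 3.394 2.21 1.041
v 2.557 1.819 1.702
v 2.203 2.421 -0.342
v 1.366 2.03 0.319
v 2.172 3.126 1.012
v 2.588 1.114 0.348
v 1.934 1.158 0.474
v 2.367 1.082 0.977
v 1.598 2.787 1.012
v 2.031 2.71 1.514
v 1.584 1.748 1.309
v 2.729 1.53 -0.154
v 3.162 1.453 0.348
v 2.393 3.158 0.383
v 2.826 3.082 0.886
v 3.176 2.492 0.051
v 3.089 2.638 1.309
v 3.296 1.631 0.977
v 3.438 2.048 0.475
v 3.31 2.67 0.68
v 2.597 2.408 1.698
v 2.805 1.402 1.366
v 2.151 1.446 1.492
v 2.022 2.068 1.698
v 3.08 1.996 1.493
v 1.955 2.838 -0.006
v 2.163 1.832 -0.338
v 2.738 2.172 -0.338
v 2.609 2.794 -0.132
v 1.464 2.609 0.383
v 1.671 1.602 0.051
v 1.45 1.57 0.68
v 1.322 2.192 0.885
v 1.68 2.244 -0.133
v -2.771 0.468 -2.796
v -1.932 0.448 -2.763
v -1.99 1.173 -0.91
v -2.829 1.192 -0.944
v -2.109 0.955 -2.967
v -2.167 1.68 -1.114
v -2.596 1.234 -3.091
v -2.653 1.959 -1.238
v -3.165 1.155 -3.077
v -3.222 1.879 -1.225
v -3.549 0.753 -2.932
v -3.607 1.478 -1.08
v -3.57 0.218 -2.723
v -3.628 0.943 -0.871
v -3.217 -0.2 -2.549
v -3.274 0.525 -0.696
v -2.655 -0.306 -2.49
v -2.713 0.419 -0.638
v -2.148 -0.05 -2.574
v -2.205 0.675 -0.722
f 2 1 5
f 2 5 3
f 3 5 6
f 3 6 4
f 5 1 7
f 5 7 6
f 6 7 8
f 6 8 4
f 7 1 9
f 7 9 8
f 8 9 10
f 8 10 4
f 9 1 11
f 9 11 10
f 10 11 12
f 10 12 4
f 11 1 13
f 11 13 12
f 12 13 14
f 12 14 4
f 13 1 15
f 13 15 14
f 14 15 16
f 14 16 4
f 15 1 17
f 15 17 16
f 16 17 18
f 16 18 4
f 17 1 19
f 17 19 18
f 18 19 20
f 18 20 4
f 19 1 21
f 19 21 20
f 20 21 22
f 20 22 4
f 21 1 2
f 21 2 22
f 22 2 3
f 22 3 4
f 24 23 26
f 24 26 25
f 26 23 27
f 26 27 25
f 27 23 28
f 27 28 25
f 28 23 29
f 28 29 25
f 29 23 30
f 29 30 25
f 30 23 31
f 30 31 25
f 31 23 32
f 31 32 25
f 32 23 33
f 32 33 25
f 33 23 34
f 33 34 25
f 34 23 35
f 34 35 25
f 35 23 36
f 35 36 25
f 36 23 37
f 36 37 25
f 37 23 38
f 37 38 25
f 38 23 24
f 38 24 25
f 40 39 43
f 40 43 41
f 41 43 44
f 41 44 42
f 43 39 45
f 43 45 44
f 44 45 46
f 44 46 42
f 45 39 47
f 45 47 46
f 46 47 48
f 46 48 42
f 47 39 49
f 47 49 48
f 48 49 50
f 48 50 42
f 49 39 51
f 49 51 50
f 50 51 52
f 50 52 42
f 51 39 53
f 51 53 52
f 52 53 54
f 52 54 42
f 53 39 55
f 53 55 54
f 54 55 56
f 54 56 42
f 55 39 57
f 55 57 56
f 56 57 58
f 56 58 42
f 57 39 59
f 57 59 58
f 58 59 60
f 58 60 42
f 59 39 61
f 59 61 60
f 60 61 62
f 60 62 42
f 61 39 63
f 61 63 62
f 62 63 64
f 62 64 42
f 63 39 65
f 63 65 64
f 64 65 66
f 64 66 42
f 65 39 67
f 65 67 66
f 66 67 68
f 66 68 42
f 67 39 69
f 67 69 68
f 68 69 70
f 68 70 42
f 69 39 71
f 69 71 70
f 70 71 72
f 70 72 42
f 71 39 40
f 71 40 72
f 72 40 41
f 72 41 42
f 73 110 89
f 110 84 113
f 89 113 78
f 110 113 89
f 73 89 85
f 89 78 90
f 85 90 74
f 89 90 85
f 73 85 94
f 85 74 95
f 94 95 80
f 85 95 94
f 73 94 106
f 94 80 109
f 106 109 83
f 94 109 106
f 73 106 110
f 106 83 114
f 110 114 84
f 106 114 110
f 74 90 101
f 90 78 104
f 101 104 82
f 90 104 101
f 78 113 91
f 113 84 112
f 91 112 77
f 113 112 91
f 84 114 111
f 114 83 107
f 111 107 75
f 114 107 111
f 83 109 108
f 109 80 96
f 108 96 79
f 109 96 108
f 80 95 100
f 95 74 97
f 100 97 81
f 95 97 100
f 76 102 88
f 102 82 103
f 88 103 77
f 102 103 88
f 76 88 86
f 88 77 87
f 86 87 75
f 88 87 86
f 76 86 93
f 86 75 92
f 93 92 79
f 86 92 93
f 76 93 98
f 93 79 99
f 98 99 81
f 93 99 98
f 76 98 102
f 98 81 105
f 102 105 82
f 98 105 102
f 77 103 91
f 103 82 104
f 91 104 78
f 103 104 91
f 75 87 111
f 87 77 112
f 111 112 84
f 87 112 111
f 79 92 108
f 92 75 107
f 108 107 83
f 92 107 108
f 81 99 100
f 99 79 96
f 100 96 80
f 99 96 100
f 82 105 101
f 105 81 97
f 101 97 74
f 105 97 101
f 116 115 119
f 116 119 117
f 117 119 120
f 117 120 118
f 119 115 121
f 119 121 120
f 120 121 122
f 120 122 118
f 121 115 123
f 121 123 122
f 122 123 124
f 122 124 118
f 123 115 125
f 123 125 124
f 124 125 126
f 124 126 118
f 125 115 127
f 125 127 126
f 126 127 128
f 126 128 118
f 127 115 129
f 127 129 128
f 128 129 130
f 128 130 118
f 129 115 131
f 129 131 130
f 130 131 132
f 130 132 118
f 131 115 133
f 131 133 132
f 132 133 134
f 132 134 118
f 133 115 116
f 133 116 134
f 134 116 117
f 134 117 118



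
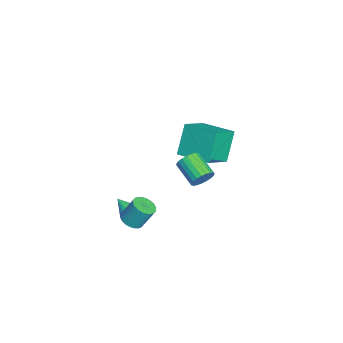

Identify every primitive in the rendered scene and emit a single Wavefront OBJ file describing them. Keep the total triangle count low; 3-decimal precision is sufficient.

v -4.792 2.099 -0.569
v -3.524 1.094 0.388
v -3.646 3.791 -0.31
v -2.378 2.786 0.646
v -3.802 1.694 -2.306
v -2.534 0.689 -1.35
v -2.656 3.386 -2.048
v -1.388 2.381 -1.091
v 0.495 -1.82 -3.62
v 0.843 -2.268 -3.78
v -0.035 -2.44 -3.04
v 0.965 -2.173 -3.568
v 0.993 -2.008 -3.365
v 0.923 -1.806 -3.213
v 0.768 -1.607 -3.142
v 0.558 -1.45 -3.165
v 0.337 -1.366 -3.278
v 0.147 -1.372 -3.459
v 0.025 -1.467 -3.671
v -0.003 -1.632 -3.874
v 0.067 -1.834 -4.026
v 0.222 -2.034 -4.097
v 0.431 -2.191 -4.074
v 0.653 -2.275 -3.961
v 3.386 2.093 1.716
v 3.836 1.793 2.144
v 2.723 1.026 2.773
v 2.274 1.327 2.344
v 3.759 2.026 2.293
v 2.646 1.259 2.921
v 3.617 2.271 2.342
v 2.505 1.504 2.97
v 3.436 2.485 2.282
v 2.324 1.718 2.91
v 3.246 2.631 2.125
v 2.134 1.864 2.753
v 3.08 2.685 1.897
v 1.968 1.918 2.525
v 2.968 2.636 1.637
v 1.855 1.869 2.265
v 2.927 2.494 1.392
v 1.815 1.727 2.02
v 2.966 2.282 1.202
v 1.854 1.515 1.83
v 3.078 2.038 1.101
v 1.965 1.271 1.729
v 3.243 1.803 1.107
v 2.13 1.036 1.735
v 3.432 1.618 1.218
v 2.32 0.851 1.846
v 3.614 1.516 1.415
v 2.502 0.749 2.043
v 3.757 1.514 1.664
v 2.644 0.747 2.292
v 3.835 1.611 1.922
v 2.722 0.844 2.55
v 3.389 -1.535 -1.663
v 3.969 -1.849 -1.499
v 3.991 -1.18 -0.293
v 3.411 -0.865 -0.457
v 4.061 -1.632 -1.621
v 4.082 -0.963 -0.415
v 4.05 -1.401 -1.75
v 4.072 -0.731 -0.543
v 3.939 -1.189 -1.865
v 3.961 -0.519 -0.659
v 3.744 -1.03 -1.95
v 3.766 -0.361 -0.743
v 3.495 -0.948 -1.991
v 3.517 -0.279 -0.784
v 3.23 -0.956 -1.982
v 3.252 -0.286 -0.775
v 2.989 -1.051 -1.925
v 3.011 -0.381 -0.718
v 2.809 -1.22 -1.827
v 2.831 -0.551 -0.621
v 2.718 -1.437 -1.705
v 2.739 -0.768 -0.499
v 2.728 -1.669 -1.577
v 2.75 -0.999 -0.37
v 2.839 -1.881 -1.461
v 2.861 -1.211 -0.255
v 3.034 -2.039 -1.377
v 3.056 -1.37 -0.17
v 3.283 -2.121 -1.336
v 3.305 -1.452 -0.129
v 3.548 -2.114 -1.345
v 3.57 -1.444 -0.138
v 3.789 -2.019 -1.402
v 3.811 -1.349 -0.195
f 2 4 1
f 5 2 1
f 1 4 3
f 3 5 1
f 2 8 4
f 6 2 5
f 6 8 2
f 4 8 3
f 7 5 3
f 3 8 7
f 7 6 5
f 8 6 7
f 10 9 12
f 10 12 11
f 12 9 13
f 12 13 11
f 13 9 14
f 13 14 11
f 14 9 15
f 14 15 11
f 15 9 16
f 15 16 11
f 16 9 17
f 16 17 11
f 17 9 18
f 17 18 11
f 18 9 19
f 18 19 11
f 19 9 20
f 19 20 11
f 20 9 21
f 20 21 11
f 21 9 22
f 21 22 11
f 22 9 23
f 22 23 11
f 23 9 24
f 23 24 11
f 24 9 10
f 24 10 11
f 26 25 29
f 26 29 27
f 27 29 30
f 27 30 28
f 29 25 31
f 29 31 30
f 30 31 32
f 30 32 28
f 31 25 33
f 31 33 32
f 32 33 34
f 32 34 28
f 33 25 35
f 33 35 34
f 34 35 36
f 34 36 28
f 35 25 37
f 35 37 36
f 36 37 38
f 36 38 28
f 37 25 39
f 37 39 38
f 38 39 40
f 38 40 28
f 39 25 41
f 39 41 40
f 40 41 42
f 40 42 28
f 41 25 43
f 41 43 42
f 42 43 44
f 42 44 28
f 43 25 45
f 43 45 44
f 44 45 46
f 44 46 28
f 45 25 47
f 45 47 46
f 46 47 48
f 46 48 28
f 47 25 49
f 47 49 48
f 48 49 50
f 48 50 28
f 49 25 51
f 49 51 50
f 50 51 52
f 50 52 28
f 51 25 53
f 51 53 52
f 52 53 54
f 52 54 28
f 53 25 55
f 53 55 54
f 54 55 56
f 54 56 28
f 55 25 26
f 55 26 56
f 56 26 27
f 56 27 28
f 58 57 61
f 58 61 59
f 59 61 62
f 59 62 60
f 61 57 63
f 61 63 62
f 62 63 64
f 62 64 60
f 63 57 65
f 63 65 64
f 64 65 66
f 64 66 60
f 65 57 67
f 65 67 66
f 66 67 68
f 66 68 60
f 67 57 69
f 67 69 68
f 68 69 70
f 68 70 60
f 69 57 71
f 69 71 70
f 70 71 72
f 70 72 60
f 71 57 73
f 71 73 72
f 72 73 74
f 72 74 60
f 73 57 75
f 73 75 74
f 74 75 76
f 74 76 60
f 75 57 77
f 75 77 76
f 76 77 78
f 76 78 60
f 77 57 79
f 77 79 78
f 78 79 80
f 78 80 60
f 79 57 81
f 79 81 80
f 80 81 82
f 80 82 60
f 81 57 83
f 81 83 82
f 82 83 84
f 82 84 60
f 83 57 85
f 83 85 84
f 84 85 86
f 84 86 60
f 85 57 87
f 85 87 86
f 86 87 88
f 86 88 60
f 87 57 89
f 87 89 88
f 88 89 90
f 88 90 60
f 89 57 58
f 89 58 90
f 90 58 59
f 90 59 60



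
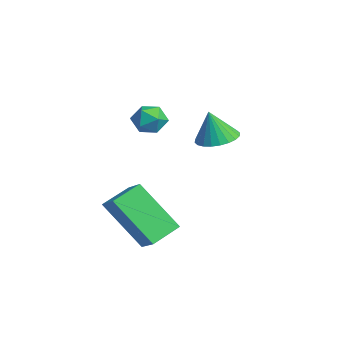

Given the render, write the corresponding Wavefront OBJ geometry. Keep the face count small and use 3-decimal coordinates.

v 1.643 -1.204 -2.397
v 0.792 -2.261 -0.743
v 1.204 -0.202 -1.982
v 0.353 -1.259 -0.328
v 2.447 -1.061 -1.892
v 1.596 -2.118 -0.238
v 2.008 -0.059 -1.477
v 1.157 -1.116 0.177
v -0.425 -0.027 2.564
v 0.194 0.13 2.434
v -0.174 -1.05 2.526
v 0.445 -0.893 2.396
v 0.194 -0.769 2.985
v 0.039 -0.136 3.008
v -0.019 -0.784 1.952
v -0.174 -0.151 1.975
v 0.445 -0.338 2.056
v 0.577 -0.329 2.694
v -0.557 -0.591 2.266
v -0.425 -0.582 2.904
v -1.331 2.271 0.759
v -0.687 2.693 0.883
v -1.369 1.969 1.981
v -0.904 2.902 0.928
v -1.186 3.014 0.947
v -1.49 3.013 0.937
v -1.77 2.9 0.9
v -1.983 2.69 0.842
v -2.097 2.417 0.771
v -2.094 2.122 0.698
v -1.975 1.849 0.634
v -1.758 1.641 0.59
v -1.476 1.528 0.571
v -1.172 1.529 0.58
v -0.892 1.642 0.617
v -0.679 1.852 0.675
v -0.565 2.125 0.746
v -0.568 2.42 0.819
f 2 4 1
f 5 2 1
f 1 4 3
f 3 5 1
f 2 8 4
f 6 2 5
f 6 8 2
f 4 8 3
f 7 5 3
f 3 8 7
f 7 6 5
f 8 6 7
f 9 20 14
f 9 14 10
f 9 10 16
f 9 16 19
f 9 19 20
f 10 14 18
f 14 20 13
f 20 19 11
f 19 16 15
f 16 10 17
f 12 18 13
f 12 13 11
f 12 11 15
f 12 15 17
f 12 17 18
f 13 18 14
f 11 13 20
f 15 11 19
f 17 15 16
f 18 17 10
f 22 21 24
f 22 24 23
f 24 21 25
f 24 25 23
f 25 21 26
f 25 26 23
f 26 21 27
f 26 27 23
f 27 21 28
f 27 28 23
f 28 21 29
f 28 29 23
f 29 21 30
f 29 30 23
f 30 21 31
f 30 31 23
f 31 21 32
f 31 32 23
f 32 21 33
f 32 33 23
f 33 21 34
f 33 34 23
f 34 21 35
f 34 35 23
f 35 21 36
f 35 36 23
f 36 21 37
f 36 37 23
f 37 21 38
f 37 38 23
f 38 21 22
f 38 22 23



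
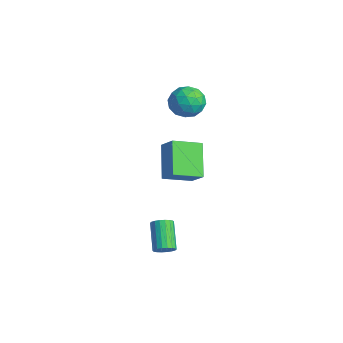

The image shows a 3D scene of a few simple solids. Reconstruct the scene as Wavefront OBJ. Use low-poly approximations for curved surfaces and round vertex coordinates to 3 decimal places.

v 2.353 -1.124 -2.178
v 2.721 -0.921 -1.839
v 1.576 -0.474 -0.863
v 1.207 -0.676 -1.202
v 2.672 -0.734 -1.982
v 1.526 -0.287 -1.006
v 2.559 -0.625 -2.164
v 1.414 -0.178 -1.188
v 2.406 -0.614 -2.349
v 1.261 -0.167 -1.373
v 2.242 -0.704 -2.5
v 1.097 -0.257 -1.524
v 2.1 -0.877 -2.587
v 0.955 -0.43 -1.611
v 2.008 -1.099 -2.593
v 0.863 -0.652 -1.617
v 1.984 -1.326 -2.517
v 0.839 -0.879 -1.541
v 2.034 -1.513 -2.374
v 0.888 -1.066 -1.398
v 2.146 -1.622 -2.192
v 1.001 -1.175 -1.216
v 2.299 -1.633 -2.007
v 1.154 -1.186 -1.031
v 2.463 -1.543 -1.856
v 1.318 -1.096 -0.88
v 2.605 -1.37 -1.769
v 1.46 -0.923 -0.793
v 2.697 -1.148 -1.763
v 1.552 -0.701 -0.787
v -4.514 3.036 2.117
v -3.95 3.834 2.078
v -3.73 2.546 3.402
v -3.166 3.344 3.363
v -4.112 3.424 3.598
v -4.596 3.727 2.804
v -3.084 2.653 2.676
v -3.568 2.956 1.882
v -3.066 3.597 2.423
v -3.702 4.074 2.993
v -3.978 2.306 2.487
v -4.614 2.783 3.057
v -4.301 3.478 1.985
v -3.379 2.902 3.495
v -3.935 2.949 3.633
v -3.604 3.418 3.61
v -4.681 3.415 2.412
v -4.349 3.884 2.389
v -4.445 3.643 3.282
v -3.331 2.496 3.091
v -2.999 2.965 3.068
v -4.076 2.962 1.87
v -3.745 3.431 1.847
v -3.235 2.737 2.198
v -3.45 3.808 2.165
v -2.989 3.52 2.92
v -2.941 3.114 2.516
v -3.225 3.292 2.05
v -3.823 4.088 2.5
v -3.363 3.8 3.255
v -3.919 3.847 3.393
v -4.203 4.025 2.927
v -3.304 3.949 2.703
v -4.317 2.58 2.225
v -3.857 2.292 2.98
v -3.477 2.355 2.553
v -3.761 2.533 2.087
v -4.691 2.86 2.56
v -4.23 2.572 3.315
v -4.455 3.088 3.43
v -4.739 3.266 2.964
v -4.376 2.431 2.777
v -5.098 2.441 -0.934
v -4.231 2.612 -0.123
v -4.888 3.982 -1.484
v -4.02 4.153 -0.672
v -3.7 1.767 -2.288
v -2.832 1.938 -1.476
v -3.489 3.308 -2.837
v -2.622 3.479 -2.026
f 2 1 5
f 2 5 3
f 3 5 6
f 3 6 4
f 5 1 7
f 5 7 6
f 6 7 8
f 6 8 4
f 7 1 9
f 7 9 8
f 8 9 10
f 8 10 4
f 9 1 11
f 9 11 10
f 10 11 12
f 10 12 4
f 11 1 13
f 11 13 12
f 12 13 14
f 12 14 4
f 13 1 15
f 13 15 14
f 14 15 16
f 14 16 4
f 15 1 17
f 15 17 16
f 16 17 18
f 16 18 4
f 17 1 19
f 17 19 18
f 18 19 20
f 18 20 4
f 19 1 21
f 19 21 20
f 20 21 22
f 20 22 4
f 21 1 23
f 21 23 22
f 22 23 24
f 22 24 4
f 23 1 25
f 23 25 24
f 24 25 26
f 24 26 4
f 25 1 27
f 25 27 26
f 26 27 28
f 26 28 4
f 27 1 29
f 27 29 28
f 28 29 30
f 28 30 4
f 29 1 2
f 29 2 30
f 30 2 3
f 30 3 4
f 31 68 47
f 68 42 71
f 47 71 36
f 68 71 47
f 31 47 43
f 47 36 48
f 43 48 32
f 47 48 43
f 31 43 52
f 43 32 53
f 52 53 38
f 43 53 52
f 31 52 64
f 52 38 67
f 64 67 41
f 52 67 64
f 31 64 68
f 64 41 72
f 68 72 42
f 64 72 68
f 32 48 59
f 48 36 62
f 59 62 40
f 48 62 59
f 36 71 49
f 71 42 70
f 49 70 35
f 71 70 49
f 42 72 69
f 72 41 65
f 69 65 33
f 72 65 69
f 41 67 66
f 67 38 54
f 66 54 37
f 67 54 66
f 38 53 58
f 53 32 55
f 58 55 39
f 53 55 58
f 34 60 46
f 60 40 61
f 46 61 35
f 60 61 46
f 34 46 44
f 46 35 45
f 44 45 33
f 46 45 44
f 34 44 51
f 44 33 50
f 51 50 37
f 44 50 51
f 34 51 56
f 51 37 57
f 56 57 39
f 51 57 56
f 34 56 60
f 56 39 63
f 60 63 40
f 56 63 60
f 35 61 49
f 61 40 62
f 49 62 36
f 61 62 49
f 33 45 69
f 45 35 70
f 69 70 42
f 45 70 69
f 37 50 66
f 50 33 65
f 66 65 41
f 50 65 66
f 39 57 58
f 57 37 54
f 58 54 38
f 57 54 58
f 40 63 59
f 63 39 55
f 59 55 32
f 63 55 59
f 74 76 73
f 77 74 73
f 73 76 75
f 75 77 73
f 74 80 76
f 78 74 77
f 78 80 74
f 76 80 75
f 79 77 75
f 75 80 79
f 79 78 77
f 80 78 79



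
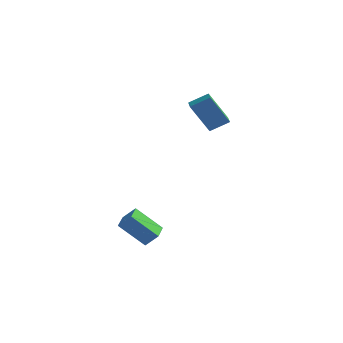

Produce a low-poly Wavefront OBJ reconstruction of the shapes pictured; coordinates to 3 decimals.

v 2.581 -3.69 -4.219
v 1.455 -4.072 -3.075
v 2.32 -2.666 -4.134
v 1.194 -3.048 -2.99
v 3.166 -3.592 -3.61
v 2.04 -3.974 -2.466
v 2.905 -2.568 -3.525
v 1.779 -2.95 -2.381
v 2.284 1.831 2.424
v 3.102 2.275 2.972
v 1.886 2.559 2.43
v 2.704 3.003 2.978
v 3.076 2.277 0.882
v 3.894 2.721 1.43
v 2.678 3.005 0.888
v 3.496 3.449 1.436
f 2 4 1
f 5 2 1
f 1 4 3
f 3 5 1
f 2 8 4
f 6 2 5
f 6 8 2
f 4 8 3
f 7 5 3
f 3 8 7
f 7 6 5
f 8 6 7
f 10 12 9
f 13 10 9
f 9 12 11
f 11 13 9
f 10 16 12
f 14 10 13
f 14 16 10
f 12 16 11
f 15 13 11
f 11 16 15
f 15 14 13
f 16 14 15



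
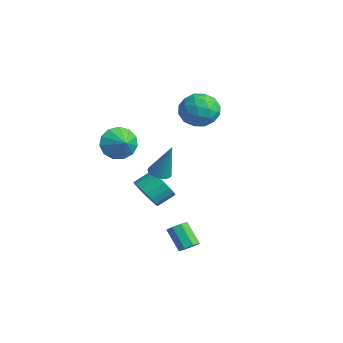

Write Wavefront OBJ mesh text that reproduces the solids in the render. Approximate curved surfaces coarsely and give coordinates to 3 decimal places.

v -0.649 3.368 3.631
v 0.272 3.772 3.038
v -0.752 1.888 2.462
v 0.169 2.292 1.869
v 0.307 1.886 2.954
v 0.37 2.8 3.677
v -0.85 2.86 1.823
v -0.787 3.774 2.546
v 0.147 3.458 1.921
v 0.862 2.856 2.62
v -1.342 2.804 2.88
v -0.627 2.202 3.579
v -0.179 3.7 3.437
v -0.301 1.96 2.063
v -0.22 1.721 2.701
v 0.321 1.959 2.352
v -0.121 3.128 3.813
v 0.42 3.366 3.464
v 0.44 2.257 3.415
v -0.9 2.294 2.036
v -0.359 2.532 1.687
v -0.801 3.701 3.148
v -0.26 3.939 2.799
v -0.92 3.403 2.085
v 0.288 3.753 2.432
v 0.228 2.883 1.745
v -0.371 3.217 1.718
v -0.334 3.754 2.143
v 0.709 3.399 2.843
v 0.648 2.529 2.156
v 0.729 2.29 2.793
v 0.766 2.828 3.218
v 0.635 3.215 2.186
v -1.128 3.131 3.344
v -1.189 2.261 2.657
v -1.246 2.832 2.282
v -1.209 3.37 2.707
v -0.708 2.777 3.755
v -0.768 1.907 3.068
v -0.146 1.906 3.357
v -0.109 2.443 3.782
v -1.115 2.445 3.314
v 1.939 -0.683 0.033
v 2.325 -0.231 -0.175
v 2.541 -0.297 1.987
v 2.103 -0.098 -0.133
v 1.853 -0.066 -0.062
v 1.617 -0.141 0.025
v 1.438 -0.31 0.114
v 1.345 -0.543 0.189
v 1.355 -0.801 0.237
v 1.465 -1.038 0.25
v 1.658 -1.214 0.225
v 1.9 -1.297 0.167
v 2.148 -1.275 0.086
v 2.36 -1.15 -0.004
v 2.499 -0.945 -0.087
v 2.542 -0.694 -0.15
v 2.48 -0.441 -0.181
v -1.586 -1.152 0.695
v -1.241 -1.667 -0.177
v -0.654 -1.188 1.085
v -1.171 -1.078 -0.289
v -1.233 -0.513 -0.088
v -1.407 -0.151 0.362
v -1.637 -0.106 0.917
v -1.851 -0.393 1.402
v -1.981 -0.921 1.662
v -1.985 -1.523 1.616
v -1.863 -2.006 1.277
v -1.652 -2.218 0.753
v -1.42 -2.092 0.211
v 4.452 -0.397 -4.177
v 4.795 -0.845 -3.945
v 3.851 -1.011 -2.87
v 3.508 -0.563 -3.103
v 4.912 -0.425 -3.777
v 3.967 -0.591 -2.703
v 4.759 0.011 -3.844
v 3.815 -0.155 -2.77
v 4.427 0.208 -4.106
v 3.482 0.042 -3.032
v 4.109 0.051 -4.41
v 3.165 -0.115 -3.335
v 3.993 -0.369 -4.577
v 3.048 -0.535 -3.503
v 4.145 -0.805 -4.51
v 3.201 -0.971 -3.436
v 4.478 -1.002 -4.248
v 3.533 -1.168 -3.174
v -2.201 0.709 -3.822
v -1.737 0.197 -3.045
v -1.655 1.218 -2.421
v -2.119 1.731 -3.198
v -1.38 0.33 -3.308
v -1.299 1.351 -2.684
v -1.186 0.537 -3.674
v -1.104 1.559 -3.049
v -1.193 0.779 -4.068
v -1.111 1.8 -3.444
v -1.399 1.007 -4.414
v -1.317 2.028 -3.79
v -1.764 1.176 -4.643
v -1.683 2.197 -4.018
v -2.216 1.253 -4.709
v -2.134 2.274 -4.084
v -2.665 1.222 -4.599
v -2.583 2.243 -3.975
v -3.021 1.089 -4.336
v -2.94 2.11 -3.712
v -3.216 0.881 -3.971
v -3.134 1.903 -3.346
v -3.209 0.64 -3.576
v -3.127 1.661 -2.952
v -3.003 0.412 -3.23
v -2.921 1.433 -2.606
v -2.637 0.243 -3.002
v -2.556 1.264 -2.377
v -2.186 0.166 -2.936
v -2.104 1.187 -2.311
f 1 38 17
f 38 12 41
f 17 41 6
f 38 41 17
f 1 17 13
f 17 6 18
f 13 18 2
f 17 18 13
f 1 13 22
f 13 2 23
f 22 23 8
f 13 23 22
f 1 22 34
f 22 8 37
f 34 37 11
f 22 37 34
f 1 34 38
f 34 11 42
f 38 42 12
f 34 42 38
f 2 18 29
f 18 6 32
f 29 32 10
f 18 32 29
f 6 41 19
f 41 12 40
f 19 40 5
f 41 40 19
f 12 42 39
f 42 11 35
f 39 35 3
f 42 35 39
f 11 37 36
f 37 8 24
f 36 24 7
f 37 24 36
f 8 23 28
f 23 2 25
f 28 25 9
f 23 25 28
f 4 30 16
f 30 10 31
f 16 31 5
f 30 31 16
f 4 16 14
f 16 5 15
f 14 15 3
f 16 15 14
f 4 14 21
f 14 3 20
f 21 20 7
f 14 20 21
f 4 21 26
f 21 7 27
f 26 27 9
f 21 27 26
f 4 26 30
f 26 9 33
f 30 33 10
f 26 33 30
f 5 31 19
f 31 10 32
f 19 32 6
f 31 32 19
f 3 15 39
f 15 5 40
f 39 40 12
f 15 40 39
f 7 20 36
f 20 3 35
f 36 35 11
f 20 35 36
f 9 27 28
f 27 7 24
f 28 24 8
f 27 24 28
f 10 33 29
f 33 9 25
f 29 25 2
f 33 25 29
f 44 43 46
f 44 46 45
f 46 43 47
f 46 47 45
f 47 43 48
f 47 48 45
f 48 43 49
f 48 49 45
f 49 43 50
f 49 50 45
f 50 43 51
f 50 51 45
f 51 43 52
f 51 52 45
f 52 43 53
f 52 53 45
f 53 43 54
f 53 54 45
f 54 43 55
f 54 55 45
f 55 43 56
f 55 56 45
f 56 43 57
f 56 57 45
f 57 43 58
f 57 58 45
f 58 43 59
f 58 59 45
f 59 43 44
f 59 44 45
f 61 60 63
f 61 63 62
f 63 60 64
f 63 64 62
f 64 60 65
f 64 65 62
f 65 60 66
f 65 66 62
f 66 60 67
f 66 67 62
f 67 60 68
f 67 68 62
f 68 60 69
f 68 69 62
f 69 60 70
f 69 70 62
f 70 60 71
f 70 71 62
f 71 60 72
f 71 72 62
f 72 60 61
f 72 61 62
f 74 73 77
f 74 77 75
f 75 77 78
f 75 78 76
f 77 73 79
f 77 79 78
f 78 79 80
f 78 80 76
f 79 73 81
f 79 81 80
f 80 81 82
f 80 82 76
f 81 73 83
f 81 83 82
f 82 83 84
f 82 84 76
f 83 73 85
f 83 85 84
f 84 85 86
f 84 86 76
f 85 73 87
f 85 87 86
f 86 87 88
f 86 88 76
f 87 73 89
f 87 89 88
f 88 89 90
f 88 90 76
f 89 73 74
f 89 74 90
f 90 74 75
f 90 75 76
f 92 91 95
f 92 95 93
f 93 95 96
f 93 96 94
f 95 91 97
f 95 97 96
f 96 97 98
f 96 98 94
f 97 91 99
f 97 99 98
f 98 99 100
f 98 100 94
f 99 91 101
f 99 101 100
f 100 101 102
f 100 102 94
f 101 91 103
f 101 103 102
f 102 103 104
f 102 104 94
f 103 91 105
f 103 105 104
f 104 105 106
f 104 106 94
f 105 91 107
f 105 107 106
f 106 107 108
f 106 108 94
f 107 91 109
f 107 109 108
f 108 109 110
f 108 110 94
f 109 91 111
f 109 111 110
f 110 111 112
f 110 112 94
f 111 91 113
f 111 113 112
f 112 113 114
f 112 114 94
f 113 91 115
f 113 115 114
f 114 115 116
f 114 116 94
f 115 91 117
f 115 117 116
f 116 117 118
f 116 118 94
f 117 91 119
f 117 119 118
f 118 119 120
f 118 120 94
f 119 91 92
f 119 92 120
f 120 92 93
f 120 93 94



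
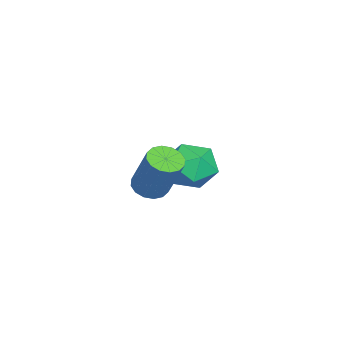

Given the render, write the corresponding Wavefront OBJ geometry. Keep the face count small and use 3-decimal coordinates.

v -1.556 -0.291 2.492
v -0.448 -0.479 2.653
v -1.532 -1.401 1.027
v -0.424 -1.589 1.188
v -1.182 -1.999 1.927
v -1.197 -1.314 2.832
v -0.783 -0.566 0.848
v -0.798 0.119 1.753
v 0.03 -0.649 1.637
v -0.217 -1.535 2.303
v -1.763 -0.345 1.377
v -2.01 -1.231 2.043
v 2.608 -1.755 2.88
v 3.182 -1.509 2.586
v 3.786 -0.84 4.326
v 3.212 -1.085 4.62
v 2.946 -1.242 2.565
v 3.55 -0.573 4.305
v 2.619 -1.112 2.629
v 3.224 -0.443 4.369
v 2.289 -1.154 2.76
v 2.894 -0.485 4.5
v 2.045 -1.358 2.923
v 2.65 -0.688 4.663
v 1.951 -1.667 3.074
v 2.556 -0.998 4.814
v 2.034 -2 3.174
v 2.638 -1.331 4.914
v 2.27 -2.267 3.195
v 2.874 -1.598 4.935
v 2.596 -2.397 3.131
v 3.201 -1.728 4.871
v 2.926 -2.355 3
v 3.531 -1.686 4.74
v 3.17 -2.152 2.837
v 3.775 -1.482 4.577
v 3.264 -1.842 2.686
v 3.869 -1.173 4.426
f 1 12 6
f 1 6 2
f 1 2 8
f 1 8 11
f 1 11 12
f 2 6 10
f 6 12 5
f 12 11 3
f 11 8 7
f 8 2 9
f 4 10 5
f 4 5 3
f 4 3 7
f 4 7 9
f 4 9 10
f 5 10 6
f 3 5 12
f 7 3 11
f 9 7 8
f 10 9 2
f 14 13 17
f 14 17 15
f 15 17 18
f 15 18 16
f 17 13 19
f 17 19 18
f 18 19 20
f 18 20 16
f 19 13 21
f 19 21 20
f 20 21 22
f 20 22 16
f 21 13 23
f 21 23 22
f 22 23 24
f 22 24 16
f 23 13 25
f 23 25 24
f 24 25 26
f 24 26 16
f 25 13 27
f 25 27 26
f 26 27 28
f 26 28 16
f 27 13 29
f 27 29 28
f 28 29 30
f 28 30 16
f 29 13 31
f 29 31 30
f 30 31 32
f 30 32 16
f 31 13 33
f 31 33 32
f 32 33 34
f 32 34 16
f 33 13 35
f 33 35 34
f 34 35 36
f 34 36 16
f 35 13 37
f 35 37 36
f 36 37 38
f 36 38 16
f 37 13 14
f 37 14 38
f 38 14 15
f 38 15 16



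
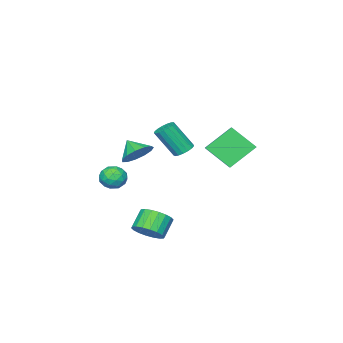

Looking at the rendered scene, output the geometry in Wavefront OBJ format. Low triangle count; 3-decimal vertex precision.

v 0.519 -1.645 0.516
v 1.48 -1.532 0.77
v 0.421 -2.535 1.284
v 1.184 -1.2 1.117
v 0.677 -1.01 1.273
v 0.12 -1.021 1.188
v -0.31 -1.23 0.891
v -0.477 -1.571 0.474
v -0.328 -1.935 0.071
v 0.091 -2.207 -0.191
v 0.645 -2.3 -0.228
v 1.16 -2.185 -0.029
v 1.471 -1.899 0.343
v 2.082 0.532 -4.173
v 2.671 -0.067 -3.708
v 1.747 -0.271 -2.802
v 1.158 0.328 -3.267
v 2.761 0.312 -3.531
v 1.837 0.107 -2.625
v 2.716 0.734 -3.481
v 1.792 0.529 -2.575
v 2.546 1.116 -3.568
v 1.622 0.911 -2.662
v 2.284 1.382 -3.775
v 1.36 1.178 -2.869
v 1.982 1.48 -4.061
v 1.058 1.276 -3.155
v 1.7 1.391 -4.369
v 0.776 1.186 -3.463
v 1.493 1.131 -4.638
v 0.569 0.927 -3.732
v 1.403 0.753 -4.815
v 0.479 0.548 -3.909
v 1.448 0.331 -4.865
v 0.524 0.126 -3.959
v 1.618 -0.051 -4.778
v 0.694 -0.256 -3.872
v 1.88 -0.318 -4.571
v 0.956 -0.522 -3.665
v 2.182 -0.416 -4.285
v 1.258 -0.62 -3.379
v 2.464 -0.326 -3.977
v 1.54 -0.531 -3.071
v 1.308 2.397 2.277
v 1.877 2.307 2.022
v 2.44 1.432 3.588
v 1.872 1.523 3.843
v 1.902 2.573 2.161
v 2.465 1.698 3.727
v 1.791 2.799 2.328
v 2.355 1.924 3.894
v 1.57 2.933 2.482
v 2.133 2.058 4.048
v 1.288 2.944 2.59
v 1.851 2.069 4.156
v 1.011 2.83 2.625
v 1.575 1.955 4.191
v 0.803 2.617 2.582
v 1.366 1.742 4.148
v 0.71 2.354 2.468
v 1.273 1.479 4.034
v 0.754 2.1 2.311
v 1.317 1.226 3.876
v 0.925 1.915 2.145
v 1.488 1.04 3.711
v 1.184 1.84 2.01
v 1.747 0.966 3.576
v 1.472 1.893 1.937
v 2.035 1.018 3.503
v 1.722 2.061 1.941
v 2.285 1.187 3.507
v -2.749 2.082 -0.444
v -2.259 0.737 0.79
v -4.13 2.754 0.838
v -3.64 1.409 2.072
v -2.06 2.711 -0.032
v -1.57 1.366 1.202
v -3.441 3.383 1.25
v -2.951 2.038 2.484
v 1.604 -2.111 -0.425
v 2.287 -2.147 -0.916
v 0.893 -2.793 -1.364
v 1.576 -2.829 -1.855
v 1.549 -3.269 -1.139
v 1.989 -2.847 -0.558
v 1.191 -2.093 -1.722
v 1.631 -1.671 -1.141
v 2.031 -2.135 -1.717
v 2.253 -2.862 -1.357
v 0.927 -2.078 -0.923
v 1.149 -2.805 -0.563
v 2.008 -2.069 -0.588
v 1.172 -2.871 -1.692
v 1.157 -3.13 -1.271
v 1.558 -3.151 -1.559
v 1.833 -2.481 -0.378
v 2.234 -2.502 -0.666
v 1.801 -3.161 -0.797
v 0.946 -2.438 -1.614
v 1.347 -2.459 -1.902
v 1.622 -1.789 -0.721
v 2.023 -1.81 -1.009
v 1.379 -1.779 -1.483
v 2.259 -2.083 -1.348
v 1.841 -2.484 -1.9
v 1.615 -2.051 -1.821
v 1.873 -1.804 -1.48
v 2.389 -2.511 -1.136
v 1.971 -2.911 -1.688
v 1.956 -3.17 -1.267
v 2.214 -2.922 -0.926
v 2.239 -2.504 -1.607
v 1.209 -2.029 -0.592
v 0.791 -2.429 -1.144
v 0.966 -2.018 -1.354
v 1.224 -1.77 -1.013
v 1.339 -2.456 -0.38
v 0.921 -2.857 -0.932
v 1.307 -3.136 -0.8
v 1.565 -2.889 -0.459
v 0.941 -2.436 -0.673
f 2 1 4
f 2 4 3
f 4 1 5
f 4 5 3
f 5 1 6
f 5 6 3
f 6 1 7
f 6 7 3
f 7 1 8
f 7 8 3
f 8 1 9
f 8 9 3
f 9 1 10
f 9 10 3
f 10 1 11
f 10 11 3
f 11 1 12
f 11 12 3
f 12 1 13
f 12 13 3
f 13 1 2
f 13 2 3
f 15 14 18
f 15 18 16
f 16 18 19
f 16 19 17
f 18 14 20
f 18 20 19
f 19 20 21
f 19 21 17
f 20 14 22
f 20 22 21
f 21 22 23
f 21 23 17
f 22 14 24
f 22 24 23
f 23 24 25
f 23 25 17
f 24 14 26
f 24 26 25
f 25 26 27
f 25 27 17
f 26 14 28
f 26 28 27
f 27 28 29
f 27 29 17
f 28 14 30
f 28 30 29
f 29 30 31
f 29 31 17
f 30 14 32
f 30 32 31
f 31 32 33
f 31 33 17
f 32 14 34
f 32 34 33
f 33 34 35
f 33 35 17
f 34 14 36
f 34 36 35
f 35 36 37
f 35 37 17
f 36 14 38
f 36 38 37
f 37 38 39
f 37 39 17
f 38 14 40
f 38 40 39
f 39 40 41
f 39 41 17
f 40 14 42
f 40 42 41
f 41 42 43
f 41 43 17
f 42 14 15
f 42 15 43
f 43 15 16
f 43 16 17
f 45 44 48
f 45 48 46
f 46 48 49
f 46 49 47
f 48 44 50
f 48 50 49
f 49 50 51
f 49 51 47
f 50 44 52
f 50 52 51
f 51 52 53
f 51 53 47
f 52 44 54
f 52 54 53
f 53 54 55
f 53 55 47
f 54 44 56
f 54 56 55
f 55 56 57
f 55 57 47
f 56 44 58
f 56 58 57
f 57 58 59
f 57 59 47
f 58 44 60
f 58 60 59
f 59 60 61
f 59 61 47
f 60 44 62
f 60 62 61
f 61 62 63
f 61 63 47
f 62 44 64
f 62 64 63
f 63 64 65
f 63 65 47
f 64 44 66
f 64 66 65
f 65 66 67
f 65 67 47
f 66 44 68
f 66 68 67
f 67 68 69
f 67 69 47
f 68 44 70
f 68 70 69
f 69 70 71
f 69 71 47
f 70 44 45
f 70 45 71
f 71 45 46
f 71 46 47
f 73 75 72
f 76 73 72
f 72 75 74
f 74 76 72
f 73 79 75
f 77 73 76
f 77 79 73
f 75 79 74
f 78 76 74
f 74 79 78
f 78 77 76
f 79 77 78
f 80 117 96
f 117 91 120
f 96 120 85
f 117 120 96
f 80 96 92
f 96 85 97
f 92 97 81
f 96 97 92
f 80 92 101
f 92 81 102
f 101 102 87
f 92 102 101
f 80 101 113
f 101 87 116
f 113 116 90
f 101 116 113
f 80 113 117
f 113 90 121
f 117 121 91
f 113 121 117
f 81 97 108
f 97 85 111
f 108 111 89
f 97 111 108
f 85 120 98
f 120 91 119
f 98 119 84
f 120 119 98
f 91 121 118
f 121 90 114
f 118 114 82
f 121 114 118
f 90 116 115
f 116 87 103
f 115 103 86
f 116 103 115
f 87 102 107
f 102 81 104
f 107 104 88
f 102 104 107
f 83 109 95
f 109 89 110
f 95 110 84
f 109 110 95
f 83 95 93
f 95 84 94
f 93 94 82
f 95 94 93
f 83 93 100
f 93 82 99
f 100 99 86
f 93 99 100
f 83 100 105
f 100 86 106
f 105 106 88
f 100 106 105
f 83 105 109
f 105 88 112
f 109 112 89
f 105 112 109
f 84 110 98
f 110 89 111
f 98 111 85
f 110 111 98
f 82 94 118
f 94 84 119
f 118 119 91
f 94 119 118
f 86 99 115
f 99 82 114
f 115 114 90
f 99 114 115
f 88 106 107
f 106 86 103
f 107 103 87
f 106 103 107
f 89 112 108
f 112 88 104
f 108 104 81
f 112 104 108

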